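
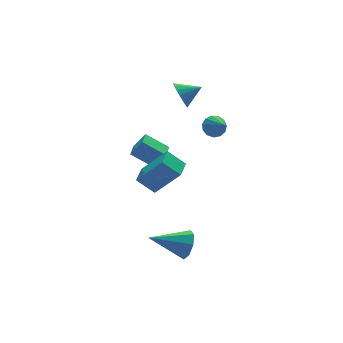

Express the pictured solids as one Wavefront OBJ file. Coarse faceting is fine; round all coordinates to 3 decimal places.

v 2.263 -1.834 2.877
v 2.932 -1.724 3.086
v 2.197 -3.046 3.723
v 2.699 -1.529 3.346
v 2.328 -1.431 3.458
v 1.935 -1.461 3.385
v 1.647 -1.61 3.15
v 1.554 -1.829 2.829
v 1.686 -2.05 2.523
v 2.001 -2.202 2.329
v 2.399 -2.238 2.309
v 2.754 -2.145 2.469
v 2.952 -1.953 2.759
v -1.262 -1.626 -1.297
v -2.004 -0.946 -0.443
v -0.419 -0.703 -1.299
v -1.161 -0.024 -0.445
v -0.219 -2.576 0.365
v -0.961 -1.897 1.219
v 0.624 -1.654 0.363
v -0.118 -0.974 1.217
v -0.837 -4.324 -3.873
v -0.365 -3.86 -3.206
v -2.723 -3.536 -3.087
v -0.451 -3.47 -3.804
v -0.763 -3.579 -4.442
v -1.119 -4.125 -4.748
v -1.309 -4.787 -4.541
v -1.223 -5.178 -3.943
v -0.911 -5.069 -3.305
v -0.555 -4.523 -2.999
v -0.247 2.917 -1.436
v 0.352 2.616 -0.453
v 0.453 3.83 -1.583
v 1.052 3.529 -0.6
v 0.748 2.011 -2.32
v 1.347 1.71 -1.337
v 1.448 2.924 -2.467
v 2.047 2.623 -1.484
v 2.75 2.608 2.593
v 3.166 2.902 1.827
v 3.91 2.252 3.087
v 3.167 3.235 2.065
v 3.085 3.444 2.407
v 2.937 3.487 2.786
v 2.752 3.357 3.127
v 2.566 3.077 3.362
v 2.417 2.705 3.445
v 2.334 2.314 3.359
v 2.333 1.98 3.121
v 2.415 1.771 2.779
v 2.563 1.728 2.4
v 2.748 1.859 2.059
v 2.933 2.138 1.824
v 3.083 2.51 1.741
f 2 1 4
f 2 4 3
f 4 1 5
f 4 5 3
f 5 1 6
f 5 6 3
f 6 1 7
f 6 7 3
f 7 1 8
f 7 8 3
f 8 1 9
f 8 9 3
f 9 1 10
f 9 10 3
f 10 1 11
f 10 11 3
f 11 1 12
f 11 12 3
f 12 1 13
f 12 13 3
f 13 1 2
f 13 2 3
f 15 17 14
f 18 15 14
f 14 17 16
f 16 18 14
f 15 21 17
f 19 15 18
f 19 21 15
f 17 21 16
f 20 18 16
f 16 21 20
f 20 19 18
f 21 19 20
f 23 22 25
f 23 25 24
f 25 22 26
f 25 26 24
f 26 22 27
f 26 27 24
f 27 22 28
f 27 28 24
f 28 22 29
f 28 29 24
f 29 22 30
f 29 30 24
f 30 22 31
f 30 31 24
f 31 22 23
f 31 23 24
f 33 35 32
f 36 33 32
f 32 35 34
f 34 36 32
f 33 39 35
f 37 33 36
f 37 39 33
f 35 39 34
f 38 36 34
f 34 39 38
f 38 37 36
f 39 37 38
f 41 40 43
f 41 43 42
f 43 40 44
f 43 44 42
f 44 40 45
f 44 45 42
f 45 40 46
f 45 46 42
f 46 40 47
f 46 47 42
f 47 40 48
f 47 48 42
f 48 40 49
f 48 49 42
f 49 40 50
f 49 50 42
f 50 40 51
f 50 51 42
f 51 40 52
f 51 52 42
f 52 40 53
f 52 53 42
f 53 40 54
f 53 54 42
f 54 40 55
f 54 55 42
f 55 40 41
f 55 41 42



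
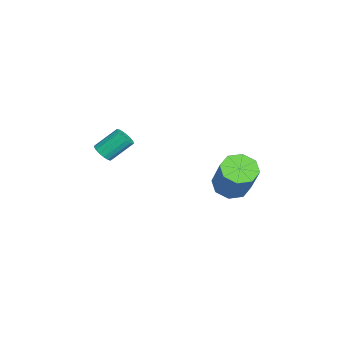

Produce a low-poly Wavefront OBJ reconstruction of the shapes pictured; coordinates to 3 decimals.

v -2.95 3.678 -1.02
v -2.146 3.574 -1.515
v -0.986 3.978 0.285
v -1.79 4.082 0.78
v -2.386 4.26 -1.515
v -1.225 4.664 0.286
v -2.956 4.606 -1.225
v -1.795 5.01 0.576
v -3.523 4.408 -0.815
v -2.362 4.812 0.986
v -3.754 3.782 -0.525
v -2.594 4.186 1.275
v -3.515 3.096 -0.526
v -2.354 3.5 1.275
v -2.945 2.75 -0.816
v -1.784 3.154 0.985
v -2.378 2.948 -1.226
v -1.217 3.352 0.575
v -3.567 -2.416 0.543
v -3.055 -2.525 0.816
v -3.361 -1.472 1.809
v -3.873 -1.364 1.537
v -2.99 -2.326 0.625
v -3.296 -1.273 1.619
v -3.057 -2.148 0.416
v -3.363 -1.095 1.41
v -3.241 -2.032 0.237
v -3.547 -0.979 1.23
v -3.499 -2.004 0.127
v -3.806 -0.951 1.121
v -3.773 -2.07 0.112
v -4.08 -1.017 1.106
v -4 -2.216 0.197
v -4.307 -1.163 1.191
v -4.128 -2.407 0.36
v -4.434 -1.354 1.354
v -4.127 -2.601 0.566
v -4.433 -1.548 1.56
v -3.997 -2.752 0.766
v -4.304 -1.699 1.76
v -3.769 -2.827 0.915
v -4.076 -1.774 1.909
v -3.495 -2.807 0.979
v -3.802 -1.754 1.973
v -3.237 -2.698 0.943
v -3.544 -1.645 1.937
f 2 1 5
f 2 5 3
f 3 5 6
f 3 6 4
f 5 1 7
f 5 7 6
f 6 7 8
f 6 8 4
f 7 1 9
f 7 9 8
f 8 9 10
f 8 10 4
f 9 1 11
f 9 11 10
f 10 11 12
f 10 12 4
f 11 1 13
f 11 13 12
f 12 13 14
f 12 14 4
f 13 1 15
f 13 15 14
f 14 15 16
f 14 16 4
f 15 1 17
f 15 17 16
f 16 17 18
f 16 18 4
f 17 1 2
f 17 2 18
f 18 2 3
f 18 3 4
f 20 19 23
f 20 23 21
f 21 23 24
f 21 24 22
f 23 19 25
f 23 25 24
f 24 25 26
f 24 26 22
f 25 19 27
f 25 27 26
f 26 27 28
f 26 28 22
f 27 19 29
f 27 29 28
f 28 29 30
f 28 30 22
f 29 19 31
f 29 31 30
f 30 31 32
f 30 32 22
f 31 19 33
f 31 33 32
f 32 33 34
f 32 34 22
f 33 19 35
f 33 35 34
f 34 35 36
f 34 36 22
f 35 19 37
f 35 37 36
f 36 37 38
f 36 38 22
f 37 19 39
f 37 39 38
f 38 39 40
f 38 40 22
f 39 19 41
f 39 41 40
f 40 41 42
f 40 42 22
f 41 19 43
f 41 43 42
f 42 43 44
f 42 44 22
f 43 19 45
f 43 45 44
f 44 45 46
f 44 46 22
f 45 19 20
f 45 20 46
f 46 20 21
f 46 21 22



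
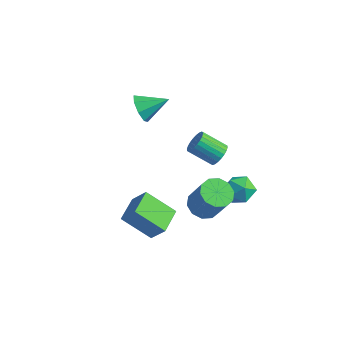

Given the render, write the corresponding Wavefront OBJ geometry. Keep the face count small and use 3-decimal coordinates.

v 2.72 0.054 -1.563
v 3.22 0.867 -1.781
v 4.241 0.74 0.084
v 3.74 -0.074 0.303
v 2.714 1.031 -1.493
v 3.735 0.904 0.372
v 2.209 0.822 -1.231
v 3.23 0.695 0.634
v 1.9 0.319 -1.096
v 2.921 0.192 0.769
v 1.903 -0.285 -1.139
v 2.924 -0.412 0.726
v 2.219 -0.76 -1.344
v 3.24 -0.887 0.521
v 2.725 -0.924 -1.632
v 3.746 -1.051 0.233
v 3.23 -0.715 -1.894
v 4.251 -0.842 -0.029
v 3.539 -0.212 -2.029
v 4.56 -0.339 -0.164
v 3.536 0.392 -1.986
v 4.557 0.265 -0.121
v 0.925 -2.223 -4.096
v -0.612 -2.949 -2.813
v 0.375 -0.692 -3.89
v -1.163 -1.418 -2.607
v 1.803 -2.062 -2.953
v 0.265 -2.788 -1.67
v 1.252 -0.531 -2.747
v -0.285 -1.257 -1.464
v -3.87 2.342 1.161
v -3.28 2.262 0.383
v -2.77 3.498 1.879
v -3.793 2.803 0.3
v -4.352 3.074 0.721
v -4.628 2.916 1.4
v -4.461 2.422 1.939
v -3.948 1.881 2.023
v -3.389 1.611 1.601
v -3.112 1.769 0.922
v 2.481 1.585 1.545
v 2.903 1.664 2.148
v 1.721 1.033 3.058
v 1.299 0.955 2.455
v 2.764 1.917 2.143
v 1.582 1.286 3.053
v 2.582 2.12 2.047
v 1.4 1.489 2.957
v 2.385 2.241 1.875
v 1.203 1.61 2.785
v 2.202 2.262 1.652
v 1.02 1.632 2.562
v 2.062 2.181 1.413
v 0.88 1.55 2.323
v 1.986 2.009 1.194
v 0.803 1.378 2.104
v 1.985 1.772 1.029
v 0.802 1.141 1.939
v 2.059 1.507 0.942
v 0.877 0.876 1.852
v 2.198 1.254 0.947
v 1.016 0.623 1.857
v 2.38 1.051 1.043
v 1.198 0.42 1.953
v 2.577 0.93 1.215
v 1.395 0.299 2.125
v 2.76 0.908 1.438
v 1.578 0.278 2.348
v 2.9 0.99 1.677
v 1.718 0.359 2.587
v 2.977 1.162 1.896
v 1.794 0.531 2.806
v 2.978 1.399 2.061
v 1.795 0.768 2.971
v 1.263 4.299 -3.336
v 2.038 4.83 -3.783
v 2.182 2.89 -3.417
v 2.957 3.421 -3.864
v 2.717 3.592 -2.865
v 2.149 4.463 -2.816
v 2.071 3.257 -4.384
v 1.503 4.128 -4.335
v 2.538 4.187 -4.431
v 2.937 4.394 -3.492
v 1.283 3.326 -3.708
v 1.682 3.533 -2.769
f 2 1 5
f 2 5 3
f 3 5 6
f 3 6 4
f 5 1 7
f 5 7 6
f 6 7 8
f 6 8 4
f 7 1 9
f 7 9 8
f 8 9 10
f 8 10 4
f 9 1 11
f 9 11 10
f 10 11 12
f 10 12 4
f 11 1 13
f 11 13 12
f 12 13 14
f 12 14 4
f 13 1 15
f 13 15 14
f 14 15 16
f 14 16 4
f 15 1 17
f 15 17 16
f 16 17 18
f 16 18 4
f 17 1 19
f 17 19 18
f 18 19 20
f 18 20 4
f 19 1 21
f 19 21 20
f 20 21 22
f 20 22 4
f 21 1 2
f 21 2 22
f 22 2 3
f 22 3 4
f 24 26 23
f 27 24 23
f 23 26 25
f 25 27 23
f 24 30 26
f 28 24 27
f 28 30 24
f 26 30 25
f 29 27 25
f 25 30 29
f 29 28 27
f 30 28 29
f 32 31 34
f 32 34 33
f 34 31 35
f 34 35 33
f 35 31 36
f 35 36 33
f 36 31 37
f 36 37 33
f 37 31 38
f 37 38 33
f 38 31 39
f 38 39 33
f 39 31 40
f 39 40 33
f 40 31 32
f 40 32 33
f 42 41 45
f 42 45 43
f 43 45 46
f 43 46 44
f 45 41 47
f 45 47 46
f 46 47 48
f 46 48 44
f 47 41 49
f 47 49 48
f 48 49 50
f 48 50 44
f 49 41 51
f 49 51 50
f 50 51 52
f 50 52 44
f 51 41 53
f 51 53 52
f 52 53 54
f 52 54 44
f 53 41 55
f 53 55 54
f 54 55 56
f 54 56 44
f 55 41 57
f 55 57 56
f 56 57 58
f 56 58 44
f 57 41 59
f 57 59 58
f 58 59 60
f 58 60 44
f 59 41 61
f 59 61 60
f 60 61 62
f 60 62 44
f 61 41 63
f 61 63 62
f 62 63 64
f 62 64 44
f 63 41 65
f 63 65 64
f 64 65 66
f 64 66 44
f 65 41 67
f 65 67 66
f 66 67 68
f 66 68 44
f 67 41 69
f 67 69 68
f 68 69 70
f 68 70 44
f 69 41 71
f 69 71 70
f 70 71 72
f 70 72 44
f 71 41 73
f 71 73 72
f 72 73 74
f 72 74 44
f 73 41 42
f 73 42 74
f 74 42 43
f 74 43 44
f 75 86 80
f 75 80 76
f 75 76 82
f 75 82 85
f 75 85 86
f 76 80 84
f 80 86 79
f 86 85 77
f 85 82 81
f 82 76 83
f 78 84 79
f 78 79 77
f 78 77 81
f 78 81 83
f 78 83 84
f 79 84 80
f 77 79 86
f 81 77 85
f 83 81 82
f 84 83 76



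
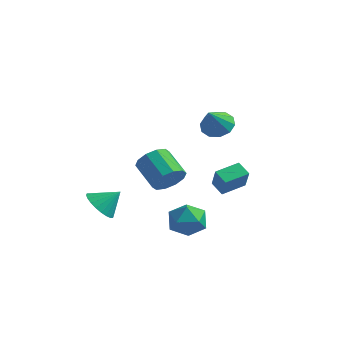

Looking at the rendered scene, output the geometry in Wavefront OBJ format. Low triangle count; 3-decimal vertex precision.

v 2.352 -2.59 -3.082
v 2.938 -2.943 -2.27
v 1.742 -4.177 -3.33
v 2.328 -4.53 -2.518
v 1.503 -3.886 -2.337
v 1.88 -2.905 -2.184
v 2.8 -4.215 -3.416
v 3.177 -3.234 -3.263
v 3.215 -3.947 -2.476
v 2.414 -3.743 -1.809
v 2.266 -3.377 -3.791
v 1.465 -3.173 -3.124
v 1.963 0.291 -2.905
v 1.21 0.576 -2.481
v 2.574 1.524 -2.647
v 1.82 1.809 -2.223
v 2.44 -0.189 -1.737
v 1.686 0.096 -1.313
v 3.05 1.044 -1.479
v 2.297 1.329 -1.055
v 0.061 3.009 0.373
v 0.928 2.785 0.12
v 0.159 1.951 1.647
v 0.958 3.228 0.485
v 0.646 3.587 0.808
v 0.11 3.726 0.964
v -0.444 3.591 0.894
v -0.805 3.233 0.625
v -0.836 2.791 0.26
v -0.523 2.432 -0.062
v 0.012 2.293 -0.219
v 0.566 2.428 -0.149
v -1.711 1.277 -3.374
v -1.114 1.58 -2.645
v -2.553 2.225 -1.736
v -3.149 1.923 -2.466
v -1.165 2.036 -3.049
v -2.603 2.681 -2.14
v -1.424 2.203 -3.577
v -2.863 2.848 -2.668
v -1.792 2.016 -4.028
v -3.231 2.661 -3.12
v -2.13 1.547 -4.23
v -3.569 2.192 -3.321
v -2.307 0.975 -4.104
v -3.746 1.62 -3.195
v -2.257 0.519 -3.7
v -3.695 1.164 -2.791
v -1.997 0.352 -3.172
v -3.436 0.997 -2.263
v -1.629 0.539 -2.72
v -3.068 1.184 -1.812
v -1.291 1.008 -2.519
v -2.73 1.653 -1.61
v -2.663 -3.572 -3.266
v -1.848 -3.877 -3.739
v -1.897 -2.908 -2.374
v -1.922 -3.545 -3.922
v -2.109 -3.217 -4.006
v -2.38 -2.944 -3.977
v -2.694 -2.766 -3.839
v -3.004 -2.71 -3.615
v -3.261 -2.786 -3.337
v -3.428 -2.982 -3.048
v -3.478 -3.267 -2.793
v -3.404 -3.599 -2.609
v -3.217 -3.927 -2.526
v -2.946 -4.2 -2.555
v -2.632 -4.378 -2.692
v -2.322 -4.434 -2.917
v -2.065 -4.358 -3.195
v -1.898 -4.162 -3.483
f 1 12 6
f 1 6 2
f 1 2 8
f 1 8 11
f 1 11 12
f 2 6 10
f 6 12 5
f 12 11 3
f 11 8 7
f 8 2 9
f 4 10 5
f 4 5 3
f 4 3 7
f 4 7 9
f 4 9 10
f 5 10 6
f 3 5 12
f 7 3 11
f 9 7 8
f 10 9 2
f 14 16 13
f 17 14 13
f 13 16 15
f 15 17 13
f 14 20 16
f 18 14 17
f 18 20 14
f 16 20 15
f 19 17 15
f 15 20 19
f 19 18 17
f 20 18 19
f 22 21 24
f 22 24 23
f 24 21 25
f 24 25 23
f 25 21 26
f 25 26 23
f 26 21 27
f 26 27 23
f 27 21 28
f 27 28 23
f 28 21 29
f 28 29 23
f 29 21 30
f 29 30 23
f 30 21 31
f 30 31 23
f 31 21 32
f 31 32 23
f 32 21 22
f 32 22 23
f 34 33 37
f 34 37 35
f 35 37 38
f 35 38 36
f 37 33 39
f 37 39 38
f 38 39 40
f 38 40 36
f 39 33 41
f 39 41 40
f 40 41 42
f 40 42 36
f 41 33 43
f 41 43 42
f 42 43 44
f 42 44 36
f 43 33 45
f 43 45 44
f 44 45 46
f 44 46 36
f 45 33 47
f 45 47 46
f 46 47 48
f 46 48 36
f 47 33 49
f 47 49 48
f 48 49 50
f 48 50 36
f 49 33 51
f 49 51 50
f 50 51 52
f 50 52 36
f 51 33 53
f 51 53 52
f 52 53 54
f 52 54 36
f 53 33 34
f 53 34 54
f 54 34 35
f 54 35 36
f 56 55 58
f 56 58 57
f 58 55 59
f 58 59 57
f 59 55 60
f 59 60 57
f 60 55 61
f 60 61 57
f 61 55 62
f 61 62 57
f 62 55 63
f 62 63 57
f 63 55 64
f 63 64 57
f 64 55 65
f 64 65 57
f 65 55 66
f 65 66 57
f 66 55 67
f 66 67 57
f 67 55 68
f 67 68 57
f 68 55 69
f 68 69 57
f 69 55 70
f 69 70 57
f 70 55 71
f 70 71 57
f 71 55 72
f 71 72 57
f 72 55 56
f 72 56 57



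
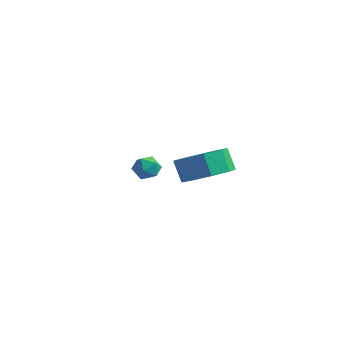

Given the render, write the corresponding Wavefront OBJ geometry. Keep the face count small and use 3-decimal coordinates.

v -1.648 -0.507 1.51
v -1.129 -0.185 1.738
v -1.031 -1.015 0.822
v -0.512 -0.693 1.05
v -0.808 -1.139 1.422
v -1.189 -0.825 1.847
v -0.971 -0.375 0.713
v -1.352 -0.061 1.138
v -0.71 -0.104 1.245
v -0.61 -0.576 1.683
v -1.55 -0.624 0.877
v -1.45 -1.096 1.315
v 3.79 -3.009 3.371
v 4.44 -2.228 3.596
v 3.939 -2.07 4.494
v 3.29 -2.851 4.269
v 3.797 -1.984 3.195
v 3.296 -1.826 4.093
v 3.151 -2.34 2.897
v 2.65 -2.182 3.795
v 2.879 -3.088 2.877
v 2.378 -2.93 3.774
v 3.141 -3.79 3.146
v 2.64 -3.632 4.044
v 3.784 -4.034 3.547
v 3.283 -3.876 4.445
v 4.43 -3.678 3.845
v 3.929 -3.52 4.743
v 4.702 -2.93 3.866
v 4.201 -2.772 4.763
f 1 12 6
f 1 6 2
f 1 2 8
f 1 8 11
f 1 11 12
f 2 6 10
f 6 12 5
f 12 11 3
f 11 8 7
f 8 2 9
f 4 10 5
f 4 5 3
f 4 3 7
f 4 7 9
f 4 9 10
f 5 10 6
f 3 5 12
f 7 3 11
f 9 7 8
f 10 9 2
f 14 13 17
f 14 17 15
f 15 17 18
f 15 18 16
f 17 13 19
f 17 19 18
f 18 19 20
f 18 20 16
f 19 13 21
f 19 21 20
f 20 21 22
f 20 22 16
f 21 13 23
f 21 23 22
f 22 23 24
f 22 24 16
f 23 13 25
f 23 25 24
f 24 25 26
f 24 26 16
f 25 13 27
f 25 27 26
f 26 27 28
f 26 28 16
f 27 13 29
f 27 29 28
f 28 29 30
f 28 30 16
f 29 13 14
f 29 14 30
f 30 14 15
f 30 15 16



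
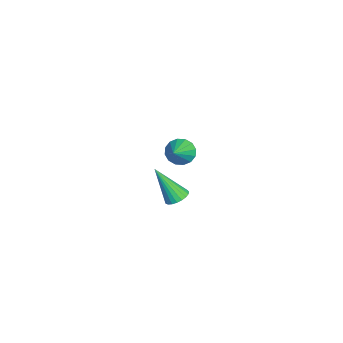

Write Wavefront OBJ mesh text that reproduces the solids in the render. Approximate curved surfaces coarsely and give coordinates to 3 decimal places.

v -3.272 0.352 -3.691
v -2.795 0.536 -4.383
v -1.868 0.028 -2.809
v -2.841 0.923 -4.168
v -3.002 1.157 -3.826
v -3.236 1.176 -3.447
v -3.479 0.973 -3.134
v -3.667 0.604 -2.97
v -3.749 0.168 -3
v -3.704 -0.219 -3.215
v -3.542 -0.454 -3.557
v -3.308 -0.472 -3.936
v -3.065 -0.27 -4.249
v -2.877 0.099 -4.412
v 4.049 0.425 -1.726
v 4.438 0.874 -1.416
v 3.811 -0.665 0.146
v 4.185 0.985 -1.383
v 3.908 0.999 -1.41
v 3.655 0.914 -1.492
v 3.471 0.745 -1.614
v 3.386 0.52 -1.755
v 3.416 0.279 -1.892
v 3.556 0.063 -2
v 3.781 -0.09 -2.06
v 4.052 -0.154 -2.063
v 4.323 -0.118 -2.008
v 4.546 0.012 -1.904
v 4.683 0.214 -1.769
v 4.711 0.452 -1.627
v 4.624 0.685 -1.502
f 2 1 4
f 2 4 3
f 4 1 5
f 4 5 3
f 5 1 6
f 5 6 3
f 6 1 7
f 6 7 3
f 7 1 8
f 7 8 3
f 8 1 9
f 8 9 3
f 9 1 10
f 9 10 3
f 10 1 11
f 10 11 3
f 11 1 12
f 11 12 3
f 12 1 13
f 12 13 3
f 13 1 14
f 13 14 3
f 14 1 2
f 14 2 3
f 16 15 18
f 16 18 17
f 18 15 19
f 18 19 17
f 19 15 20
f 19 20 17
f 20 15 21
f 20 21 17
f 21 15 22
f 21 22 17
f 22 15 23
f 22 23 17
f 23 15 24
f 23 24 17
f 24 15 25
f 24 25 17
f 25 15 26
f 25 26 17
f 26 15 27
f 26 27 17
f 27 15 28
f 27 28 17
f 28 15 29
f 28 29 17
f 29 15 30
f 29 30 17
f 30 15 31
f 30 31 17
f 31 15 16
f 31 16 17



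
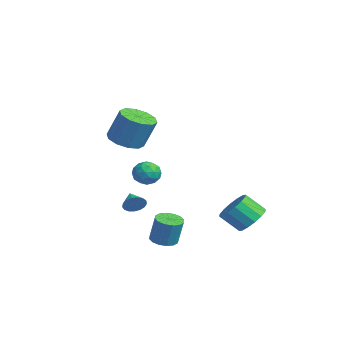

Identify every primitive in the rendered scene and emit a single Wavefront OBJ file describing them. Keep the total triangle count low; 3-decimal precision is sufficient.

v 2.808 4.083 -2.816
v 3.228 4.566 -2.156
v 2.793 3.701 -1.244
v 2.372 3.217 -1.904
v 2.791 4.754 -2.187
v 2.356 3.888 -1.275
v 2.359 4.761 -2.386
v 1.924 3.896 -1.474
v 2.047 4.587 -2.7
v 1.612 3.722 -1.789
v 1.938 4.277 -3.046
v 1.503 3.412 -2.134
v 2.063 3.916 -3.33
v 1.628 3.051 -2.418
v 2.387 3.599 -3.476
v 1.952 2.734 -2.564
v 2.824 3.412 -3.445
v 2.389 2.546 -2.533
v 3.256 3.404 -3.246
v 2.821 2.539 -2.334
v 3.568 3.578 -2.931
v 3.133 2.713 -2.02
v 3.677 3.888 -2.586
v 3.242 3.023 -1.674
v 3.552 4.249 -2.302
v 3.117 3.384 -1.39
v -4.072 1.208 -2.156
v -3.347 1.399 -1.877
v -4.133 0.221 -1.323
v -3.408 0.412 -1.044
v -4.03 0.893 -0.902
v -3.992 1.503 -1.417
v -3.488 0.117 -1.783
v -3.45 0.727 -2.298
v -2.986 0.724 -1.647
v -3.322 1.204 -1.103
v -4.158 0.416 -2.097
v -4.494 0.896 -1.553
v -3.704 1.39 -2.09
v -3.776 0.23 -1.11
v -4.141 0.513 -1.027
v -3.716 0.625 -0.863
v -4.083 1.452 -1.819
v -3.658 1.563 -1.656
v -4.059 1.266 -1.083
v -3.822 0.057 -1.544
v -3.397 0.168 -1.381
v -3.764 0.995 -2.337
v -3.339 1.107 -2.173
v -3.421 0.354 -2.117
v -3.066 1.105 -1.79
v -3.102 0.525 -1.301
v -3.149 0.352 -1.735
v -3.127 0.711 -2.037
v -3.263 1.388 -1.471
v -3.299 0.807 -0.981
v -3.665 1.091 -0.898
v -3.642 1.449 -1.2
v -3.051 0.991 -1.335
v -4.181 0.813 -2.219
v -4.217 0.232 -1.729
v -3.838 0.171 -2
v -3.815 0.529 -2.302
v -4.378 1.095 -1.899
v -4.414 0.515 -1.41
v -4.353 0.909 -1.163
v -4.331 1.268 -1.465
v -4.429 0.629 -1.865
v 2.295 -0.208 -3.757
v 2.919 0.081 -3.932
v 3.23 0.277 -2.498
v 2.605 -0.012 -2.323
v 2.684 0.363 -3.919
v 2.994 0.559 -2.486
v 2.344 0.492 -3.863
v 2.655 0.688 -2.43
v 1.991 0.433 -3.779
v 2.302 0.63 -2.345
v 1.72 0.203 -3.688
v 2.03 0.399 -2.255
v 1.602 -0.138 -3.616
v 1.913 0.058 -2.183
v 1.67 -0.497 -3.582
v 1.981 -0.301 -2.148
v 1.906 -0.779 -3.594
v 2.216 -0.583 -2.161
v 2.245 -0.908 -3.65
v 2.556 -0.712 -2.217
v 2.598 -0.85 -3.735
v 2.909 -0.653 -2.301
v 2.87 -0.619 -3.825
v 3.18 -0.423 -2.392
v 2.987 -0.278 -3.897
v 3.298 -0.082 -2.464
v -0.408 -1.272 1.969
v 0.309 -1.924 2.004
v 0.725 -1.38 3.626
v 0.008 -0.728 3.591
v 0.532 -1.416 1.777
v 0.948 -0.872 3.398
v 0.395 -0.853 1.623
v 0.811 -0.309 3.244
v -0.048 -0.45 1.601
v 0.368 0.094 3.223
v -0.629 -0.361 1.72
v -0.213 0.183 3.342
v -1.125 -0.62 1.934
v -0.709 -0.076 3.556
v -1.348 -1.128 2.162
v -0.932 -0.584 3.783
v -1.211 -1.691 2.316
v -0.795 -1.147 3.937
v -0.768 -2.094 2.337
v -0.352 -1.55 3.959
v -0.187 -2.183 2.218
v 0.229 -1.639 3.84
v -3.34 0.042 -3.561
v -3.105 -0.18 -3.008
v -4.3 0.078 -3.139
v -3.082 0.124 -2.981
v -3.117 0.41 -3.087
v -3.204 0.611 -3.301
v -3.321 0.681 -3.575
v -3.443 0.605 -3.846
v -3.541 0.4 -4.051
v -3.593 0.113 -4.144
v -3.587 -0.191 -4.104
v -3.524 -0.441 -3.939
v -3.419 -0.581 -3.687
v -3.296 -0.578 -3.407
v -3.183 -0.433 -3.162
f 2 1 5
f 2 5 3
f 3 5 6
f 3 6 4
f 5 1 7
f 5 7 6
f 6 7 8
f 6 8 4
f 7 1 9
f 7 9 8
f 8 9 10
f 8 10 4
f 9 1 11
f 9 11 10
f 10 11 12
f 10 12 4
f 11 1 13
f 11 13 12
f 12 13 14
f 12 14 4
f 13 1 15
f 13 15 14
f 14 15 16
f 14 16 4
f 15 1 17
f 15 17 16
f 16 17 18
f 16 18 4
f 17 1 19
f 17 19 18
f 18 19 20
f 18 20 4
f 19 1 21
f 19 21 20
f 20 21 22
f 20 22 4
f 21 1 23
f 21 23 22
f 22 23 24
f 22 24 4
f 23 1 25
f 23 25 24
f 24 25 26
f 24 26 4
f 25 1 2
f 25 2 26
f 26 2 3
f 26 3 4
f 27 64 43
f 64 38 67
f 43 67 32
f 64 67 43
f 27 43 39
f 43 32 44
f 39 44 28
f 43 44 39
f 27 39 48
f 39 28 49
f 48 49 34
f 39 49 48
f 27 48 60
f 48 34 63
f 60 63 37
f 48 63 60
f 27 60 64
f 60 37 68
f 64 68 38
f 60 68 64
f 28 44 55
f 44 32 58
f 55 58 36
f 44 58 55
f 32 67 45
f 67 38 66
f 45 66 31
f 67 66 45
f 38 68 65
f 68 37 61
f 65 61 29
f 68 61 65
f 37 63 62
f 63 34 50
f 62 50 33
f 63 50 62
f 34 49 54
f 49 28 51
f 54 51 35
f 49 51 54
f 30 56 42
f 56 36 57
f 42 57 31
f 56 57 42
f 30 42 40
f 42 31 41
f 40 41 29
f 42 41 40
f 30 40 47
f 40 29 46
f 47 46 33
f 40 46 47
f 30 47 52
f 47 33 53
f 52 53 35
f 47 53 52
f 30 52 56
f 52 35 59
f 56 59 36
f 52 59 56
f 31 57 45
f 57 36 58
f 45 58 32
f 57 58 45
f 29 41 65
f 41 31 66
f 65 66 38
f 41 66 65
f 33 46 62
f 46 29 61
f 62 61 37
f 46 61 62
f 35 53 54
f 53 33 50
f 54 50 34
f 53 50 54
f 36 59 55
f 59 35 51
f 55 51 28
f 59 51 55
f 70 69 73
f 70 73 71
f 71 73 74
f 71 74 72
f 73 69 75
f 73 75 74
f 74 75 76
f 74 76 72
f 75 69 77
f 75 77 76
f 76 77 78
f 76 78 72
f 77 69 79
f 77 79 78
f 78 79 80
f 78 80 72
f 79 69 81
f 79 81 80
f 80 81 82
f 80 82 72
f 81 69 83
f 81 83 82
f 82 83 84
f 82 84 72
f 83 69 85
f 83 85 84
f 84 85 86
f 84 86 72
f 85 69 87
f 85 87 86
f 86 87 88
f 86 88 72
f 87 69 89
f 87 89 88
f 88 89 90
f 88 90 72
f 89 69 91
f 89 91 90
f 90 91 92
f 90 92 72
f 91 69 93
f 91 93 92
f 92 93 94
f 92 94 72
f 93 69 70
f 93 70 94
f 94 70 71
f 94 71 72
f 96 95 99
f 96 99 97
f 97 99 100
f 97 100 98
f 99 95 101
f 99 101 100
f 100 101 102
f 100 102 98
f 101 95 103
f 101 103 102
f 102 103 104
f 102 104 98
f 103 95 105
f 103 105 104
f 104 105 106
f 104 106 98
f 105 95 107
f 105 107 106
f 106 107 108
f 106 108 98
f 107 95 109
f 107 109 108
f 108 109 110
f 108 110 98
f 109 95 111
f 109 111 110
f 110 111 112
f 110 112 98
f 111 95 113
f 111 113 112
f 112 113 114
f 112 114 98
f 113 95 115
f 113 115 114
f 114 115 116
f 114 116 98
f 115 95 96
f 115 96 116
f 116 96 97
f 116 97 98
f 118 117 120
f 118 120 119
f 120 117 121
f 120 121 119
f 121 117 122
f 121 122 119
f 122 117 123
f 122 123 119
f 123 117 124
f 123 124 119
f 124 117 125
f 124 125 119
f 125 117 126
f 125 126 119
f 126 117 127
f 126 127 119
f 127 117 128
f 127 128 119
f 128 117 129
f 128 129 119
f 129 117 130
f 129 130 119
f 130 117 131
f 130 131 119
f 131 117 118
f 131 118 119



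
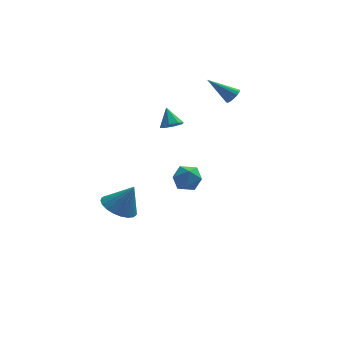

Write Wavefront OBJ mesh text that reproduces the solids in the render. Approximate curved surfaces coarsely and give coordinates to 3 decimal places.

v -2.911 1.473 -3.871
v -2 1.612 -4.352
v -2.129 1.407 -2.409
v -2.12 2.019 -4.269
v -2.378 2.332 -4.117
v -2.727 2.496 -3.923
v -3.109 2.483 -3.719
v -3.456 2.296 -3.542
v -3.709 1.967 -3.422
v -3.824 1.552 -3.379
v -3.781 1.124 -3.422
v -3.588 0.756 -3.542
v -3.278 0.512 -3.719
v -2.904 0.435 -3.923
v -2.532 0.537 -4.117
v -2.225 0.801 -4.269
v -2.037 1.181 -4.352
v 3.119 3.178 2.828
v 3.404 2.978 3.228
v 1.841 3.522 3.912
v 3.469 3.245 3.22
v 3.441 3.493 3.108
v 3.326 3.657 2.921
v 3.156 3.693 2.708
v 2.976 3.591 2.528
v 2.834 3.378 2.429
v 2.769 3.112 2.436
v 2.797 2.863 2.549
v 2.912 2.699 2.736
v 3.082 2.663 2.948
v 3.262 2.765 3.128
v 0.079 -2.144 0.774
v 0.506 -2.61 1.296
v -0.506 -3.23 0.284
v -0.079 -3.696 0.806
v -0.666 -3.197 1.087
v -0.304 -2.526 1.391
v 0.304 -3.314 0.189
v 0.666 -2.643 0.493
v 0.645 -3.333 0.935
v 0.046 -3.261 1.49
v -0.046 -2.579 0.09
v -0.645 -2.507 0.645
v -0.277 0.919 2.239
v -0.002 0.524 2.629
v -0.463 1.641 3.101
v 0.304 0.832 2.437
v 0.27 1.191 2.129
v -0.085 1.391 1.885
v -0.552 1.315 1.848
v -0.857 1.006 2.04
v -0.823 0.647 2.348
v -0.468 0.447 2.592
f 2 1 4
f 2 4 3
f 4 1 5
f 4 5 3
f 5 1 6
f 5 6 3
f 6 1 7
f 6 7 3
f 7 1 8
f 7 8 3
f 8 1 9
f 8 9 3
f 9 1 10
f 9 10 3
f 10 1 11
f 10 11 3
f 11 1 12
f 11 12 3
f 12 1 13
f 12 13 3
f 13 1 14
f 13 14 3
f 14 1 15
f 14 15 3
f 15 1 16
f 15 16 3
f 16 1 17
f 16 17 3
f 17 1 2
f 17 2 3
f 19 18 21
f 19 21 20
f 21 18 22
f 21 22 20
f 22 18 23
f 22 23 20
f 23 18 24
f 23 24 20
f 24 18 25
f 24 25 20
f 25 18 26
f 25 26 20
f 26 18 27
f 26 27 20
f 27 18 28
f 27 28 20
f 28 18 29
f 28 29 20
f 29 18 30
f 29 30 20
f 30 18 31
f 30 31 20
f 31 18 19
f 31 19 20
f 32 43 37
f 32 37 33
f 32 33 39
f 32 39 42
f 32 42 43
f 33 37 41
f 37 43 36
f 43 42 34
f 42 39 38
f 39 33 40
f 35 41 36
f 35 36 34
f 35 34 38
f 35 38 40
f 35 40 41
f 36 41 37
f 34 36 43
f 38 34 42
f 40 38 39
f 41 40 33
f 45 44 47
f 45 47 46
f 47 44 48
f 47 48 46
f 48 44 49
f 48 49 46
f 49 44 50
f 49 50 46
f 50 44 51
f 50 51 46
f 51 44 52
f 51 52 46
f 52 44 53
f 52 53 46
f 53 44 45
f 53 45 46



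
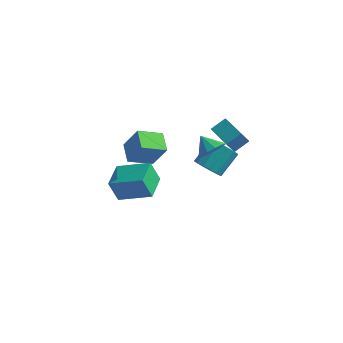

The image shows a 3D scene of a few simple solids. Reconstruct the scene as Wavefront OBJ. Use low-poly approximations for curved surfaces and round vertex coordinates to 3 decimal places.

v 2.215 2.994 -3.2
v 3.191 2.779 -3.345
v 3.681 4.231 -2.205
v 2.705 4.446 -2.06
v 3.07 3.118 -3.724
v 3.559 4.57 -2.584
v 2.719 3.424 -3.963
v 3.209 4.875 -2.822
v 2.234 3.614 -3.997
v 2.723 5.066 -2.857
v 1.743 3.639 -3.818
v 2.233 5.09 -2.677
v 1.379 3.491 -3.473
v 1.869 4.942 -2.333
v 1.239 3.209 -3.055
v 1.729 4.661 -1.915
v 1.361 2.87 -2.676
v 1.85 4.322 -1.536
v 1.711 2.565 -2.438
v 2.201 4.016 -1.297
v 2.197 2.374 -2.403
v 2.686 3.826 -1.263
v 2.687 2.35 -2.583
v 3.177 3.801 -1.442
v 3.051 2.498 -2.927
v 3.541 3.949 -1.787
v 4.309 2.197 -0.151
v 3.954 1.786 0.748
v 2.746 3.411 -0.212
v 2.391 3 0.687
v 4.909 3 0.453
v 4.554 2.589 1.352
v 3.346 4.214 0.392
v 2.991 3.803 1.291
v -2.028 0.054 -0.114
v -1.1 0.106 1.508
v -0.886 1.156 -0.803
v 0.042 1.208 0.82
v -1.222 -1.048 -0.54
v -0.294 -0.996 1.083
v -0.08 0.054 -1.228
v 0.848 0.106 0.394
v 0.016 -4.755 -0.618
v -0.524 -4.913 0.805
v -0.312 -3.017 -0.55
v -0.853 -3.175 0.872
v 2.033 -4.405 0.188
v 1.492 -4.563 1.61
v 1.704 -2.667 0.255
v 1.164 -2.825 1.678
v 3.721 0.228 1.286
v 4.346 0.766 1.796
v 2.759 0.652 2.014
v 4.172 1.081 1.384
v 3.856 1.124 0.94
v 3.496 0.883 0.607
v 3.208 0.433 0.488
v 3.083 -0.081 0.623
v 3.161 -0.498 0.968
v 3.416 -0.684 1.414
v 3.768 -0.581 1.819
v 4.106 -0.221 2.055
v 4.321 0.281 2.046
f 2 1 5
f 2 5 3
f 3 5 6
f 3 6 4
f 5 1 7
f 5 7 6
f 6 7 8
f 6 8 4
f 7 1 9
f 7 9 8
f 8 9 10
f 8 10 4
f 9 1 11
f 9 11 10
f 10 11 12
f 10 12 4
f 11 1 13
f 11 13 12
f 12 13 14
f 12 14 4
f 13 1 15
f 13 15 14
f 14 15 16
f 14 16 4
f 15 1 17
f 15 17 16
f 16 17 18
f 16 18 4
f 17 1 19
f 17 19 18
f 18 19 20
f 18 20 4
f 19 1 21
f 19 21 20
f 20 21 22
f 20 22 4
f 21 1 23
f 21 23 22
f 22 23 24
f 22 24 4
f 23 1 25
f 23 25 24
f 24 25 26
f 24 26 4
f 25 1 2
f 25 2 26
f 26 2 3
f 26 3 4
f 28 30 27
f 31 28 27
f 27 30 29
f 29 31 27
f 28 34 30
f 32 28 31
f 32 34 28
f 30 34 29
f 33 31 29
f 29 34 33
f 33 32 31
f 34 32 33
f 36 38 35
f 39 36 35
f 35 38 37
f 37 39 35
f 36 42 38
f 40 36 39
f 40 42 36
f 38 42 37
f 41 39 37
f 37 42 41
f 41 40 39
f 42 40 41
f 44 46 43
f 47 44 43
f 43 46 45
f 45 47 43
f 44 50 46
f 48 44 47
f 48 50 44
f 46 50 45
f 49 47 45
f 45 50 49
f 49 48 47
f 50 48 49
f 52 51 54
f 52 54 53
f 54 51 55
f 54 55 53
f 55 51 56
f 55 56 53
f 56 51 57
f 56 57 53
f 57 51 58
f 57 58 53
f 58 51 59
f 58 59 53
f 59 51 60
f 59 60 53
f 60 51 61
f 60 61 53
f 61 51 62
f 61 62 53
f 62 51 63
f 62 63 53
f 63 51 52
f 63 52 53



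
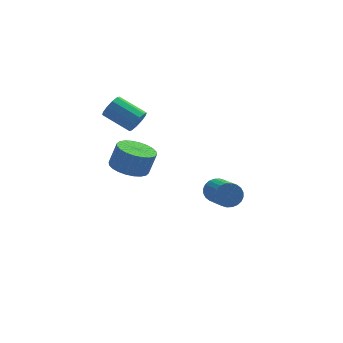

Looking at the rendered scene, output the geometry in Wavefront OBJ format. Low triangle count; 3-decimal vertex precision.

v -3.592 0.596 0.659
v -2.635 0.689 0.318
v -2.212 0.817 1.54
v -3.168 0.724 1.881
v -2.754 1.068 0.319
v -2.331 1.197 1.541
v -3.001 1.376 0.372
v -2.578 1.505 1.594
v -3.338 1.565 0.469
v -2.914 1.694 1.691
v -3.713 1.606 0.594
v -3.29 1.735 1.817
v -4.07 1.494 0.73
v -3.647 1.622 1.952
v -4.354 1.245 0.855
v -3.931 1.373 2.077
v -4.522 0.896 0.949
v -4.099 1.025 2.172
v -4.548 0.503 1
v -4.125 0.631 2.222
v -4.429 0.123 0.999
v -4.006 0.252 2.221
v -4.182 -0.185 0.946
v -3.759 -0.056 2.168
v -3.846 -0.374 0.849
v -3.422 -0.245 2.071
v -3.47 -0.415 0.723
v -3.047 -0.286 1.946
v -3.113 -0.302 0.588
v -2.69 -0.174 1.81
v -2.829 -0.053 0.463
v -2.406 0.075 1.685
v -2.661 0.295 0.368
v -2.238 0.424 1.591
v -2.817 3.096 2.281
v -2.355 3.381 2.723
v -3.6 4.289 3.441
v -4.063 4.004 2.999
v -2.375 3.631 2.371
v -3.621 4.539 3.089
v -2.565 3.678 1.984
v -3.81 4.585 2.702
v -2.85 3.502 1.711
v -4.095 4.409 2.429
v -3.123 3.171 1.656
v -4.369 4.079 2.374
v -3.28 2.811 1.839
v -4.525 3.719 2.557
v -3.259 2.561 2.191
v -4.505 3.469 2.909
v -3.07 2.515 2.578
v -4.315 3.422 3.296
v -2.785 2.691 2.851
v -4.03 3.598 3.569
v -2.511 3.021 2.906
v -3.757 3.929 3.624
v 1.361 4.214 -3.988
v 1.752 3.981 -4.597
v 2.049 2.092 -3.681
v 1.659 2.326 -3.072
v 1.968 4.096 -4.43
v 2.266 2.207 -3.514
v 2.092 4.229 -4.195
v 2.39 2.34 -3.28
v 2.105 4.36 -3.93
v 2.403 2.471 -3.014
v 2.004 4.469 -3.673
v 2.302 2.58 -2.757
v 1.806 4.539 -3.464
v 2.104 2.65 -2.548
v 1.54 4.559 -3.334
v 1.838 2.67 -2.419
v 1.247 4.527 -3.305
v 1.544 2.639 -2.389
v 0.971 4.448 -3.379
v 1.268 2.559 -2.463
v 0.754 4.333 -3.546
v 1.052 2.444 -2.63
v 0.63 4.2 -3.78
v 0.928 2.311 -2.865
v 0.617 4.069 -4.046
v 0.915 2.18 -3.13
v 0.718 3.96 -4.303
v 1.016 2.071 -3.387
v 0.916 3.89 -4.512
v 1.214 2.001 -3.596
v 1.182 3.87 -4.641
v 1.48 1.981 -3.726
v 1.476 3.901 -4.671
v 1.773 2.013 -3.755
f 2 1 5
f 2 5 3
f 3 5 6
f 3 6 4
f 5 1 7
f 5 7 6
f 6 7 8
f 6 8 4
f 7 1 9
f 7 9 8
f 8 9 10
f 8 10 4
f 9 1 11
f 9 11 10
f 10 11 12
f 10 12 4
f 11 1 13
f 11 13 12
f 12 13 14
f 12 14 4
f 13 1 15
f 13 15 14
f 14 15 16
f 14 16 4
f 15 1 17
f 15 17 16
f 16 17 18
f 16 18 4
f 17 1 19
f 17 19 18
f 18 19 20
f 18 20 4
f 19 1 21
f 19 21 20
f 20 21 22
f 20 22 4
f 21 1 23
f 21 23 22
f 22 23 24
f 22 24 4
f 23 1 25
f 23 25 24
f 24 25 26
f 24 26 4
f 25 1 27
f 25 27 26
f 26 27 28
f 26 28 4
f 27 1 29
f 27 29 28
f 28 29 30
f 28 30 4
f 29 1 31
f 29 31 30
f 30 31 32
f 30 32 4
f 31 1 33
f 31 33 32
f 32 33 34
f 32 34 4
f 33 1 2
f 33 2 34
f 34 2 3
f 34 3 4
f 36 35 39
f 36 39 37
f 37 39 40
f 37 40 38
f 39 35 41
f 39 41 40
f 40 41 42
f 40 42 38
f 41 35 43
f 41 43 42
f 42 43 44
f 42 44 38
f 43 35 45
f 43 45 44
f 44 45 46
f 44 46 38
f 45 35 47
f 45 47 46
f 46 47 48
f 46 48 38
f 47 35 49
f 47 49 48
f 48 49 50
f 48 50 38
f 49 35 51
f 49 51 50
f 50 51 52
f 50 52 38
f 51 35 53
f 51 53 52
f 52 53 54
f 52 54 38
f 53 35 55
f 53 55 54
f 54 55 56
f 54 56 38
f 55 35 36
f 55 36 56
f 56 36 37
f 56 37 38
f 58 57 61
f 58 61 59
f 59 61 62
f 59 62 60
f 61 57 63
f 61 63 62
f 62 63 64
f 62 64 60
f 63 57 65
f 63 65 64
f 64 65 66
f 64 66 60
f 65 57 67
f 65 67 66
f 66 67 68
f 66 68 60
f 67 57 69
f 67 69 68
f 68 69 70
f 68 70 60
f 69 57 71
f 69 71 70
f 70 71 72
f 70 72 60
f 71 57 73
f 71 73 72
f 72 73 74
f 72 74 60
f 73 57 75
f 73 75 74
f 74 75 76
f 74 76 60
f 75 57 77
f 75 77 76
f 76 77 78
f 76 78 60
f 77 57 79
f 77 79 78
f 78 79 80
f 78 80 60
f 79 57 81
f 79 81 80
f 80 81 82
f 80 82 60
f 81 57 83
f 81 83 82
f 82 83 84
f 82 84 60
f 83 57 85
f 83 85 84
f 84 85 86
f 84 86 60
f 85 57 87
f 85 87 86
f 86 87 88
f 86 88 60
f 87 57 89
f 87 89 88
f 88 89 90
f 88 90 60
f 89 57 58
f 89 58 90
f 90 58 59
f 90 59 60



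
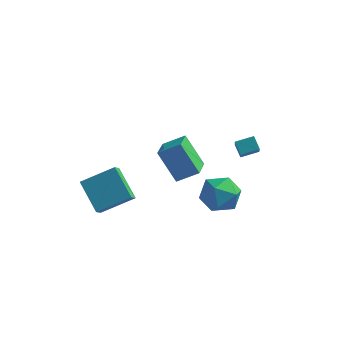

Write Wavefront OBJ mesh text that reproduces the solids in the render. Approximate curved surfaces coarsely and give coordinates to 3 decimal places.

v -0.012 0.18 -0.131
v -1.207 0.552 1.605
v -0.29 1.731 -0.655
v -1.485 2.102 1.081
v 1.125 0.618 0.559
v -0.07 0.989 2.295
v 0.847 2.168 0.035
v -0.348 2.54 1.771
v 2.803 -0.594 1.336
v 3.345 -1.188 2.253
v 2.795 -2.252 0.267
v 3.337 -2.846 1.184
v 2.184 -2.467 1.3
v 2.188 -1.442 1.961
v 3.952 -1.998 0.559
v 3.956 -0.973 1.22
v 4.055 -2.055 1.773
v 2.962 -2.346 2.231
v 3.178 -1.094 0.289
v 2.085 -1.385 0.747
v -3.866 -3.651 1.775
v -2.298 -2.75 2.697
v -3.889 -3.002 1.181
v -2.321 -2.101 2.104
v -2.559 -4.699 0.576
v -0.991 -3.798 1.499
v -2.582 -4.05 -0.017
v -1.014 -3.149 0.905
v 2.995 0.786 3.279
v 3.475 -0.721 4.779
v 3.831 1.322 3.55
v 4.312 -0.185 5.049
v 3.448 0.365 2.711
v 3.929 -1.142 4.21
v 4.285 0.901 2.981
v 4.765 -0.606 4.481
f 2 4 1
f 5 2 1
f 1 4 3
f 3 5 1
f 2 8 4
f 6 2 5
f 6 8 2
f 4 8 3
f 7 5 3
f 3 8 7
f 7 6 5
f 8 6 7
f 9 20 14
f 9 14 10
f 9 10 16
f 9 16 19
f 9 19 20
f 10 14 18
f 14 20 13
f 20 19 11
f 19 16 15
f 16 10 17
f 12 18 13
f 12 13 11
f 12 11 15
f 12 15 17
f 12 17 18
f 13 18 14
f 11 13 20
f 15 11 19
f 17 15 16
f 18 17 10
f 22 24 21
f 25 22 21
f 21 24 23
f 23 25 21
f 22 28 24
f 26 22 25
f 26 28 22
f 24 28 23
f 27 25 23
f 23 28 27
f 27 26 25
f 28 26 27
f 30 32 29
f 33 30 29
f 29 32 31
f 31 33 29
f 30 36 32
f 34 30 33
f 34 36 30
f 32 36 31
f 35 33 31
f 31 36 35
f 35 34 33
f 36 34 35



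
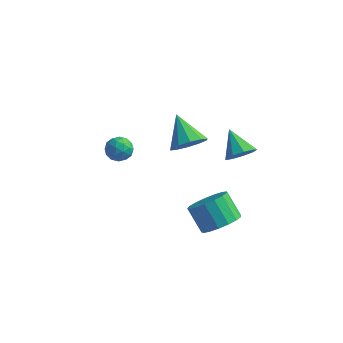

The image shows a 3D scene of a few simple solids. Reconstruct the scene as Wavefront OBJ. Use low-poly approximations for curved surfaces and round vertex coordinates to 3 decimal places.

v 2.117 -0.663 -4.384
v 2.903 -0.715 -3.69
v 1.97 -0.308 -2.602
v 1.183 -0.257 -3.296
v 2.918 -0.24 -3.854
v 1.985 0.167 -2.767
v 2.75 0.138 -4.14
v 1.817 0.545 -3.052
v 2.437 0.332 -4.482
v 1.503 0.739 -3.394
v 2.05 0.298 -4.801
v 1.117 0.705 -3.713
v 1.679 0.044 -5.024
v 0.745 0.451 -3.937
v 1.408 -0.372 -5.101
v 0.474 0.035 -4.014
v 1.299 -0.855 -5.014
v 0.365 -0.448 -3.926
v 1.378 -1.294 -4.782
v 0.444 -0.887 -3.694
v 1.626 -1.589 -4.459
v 0.692 -1.182 -3.371
v 1.986 -1.671 -4.119
v 1.053 -1.264 -3.031
v 2.377 -1.523 -3.839
v 1.443 -1.116 -2.752
v 2.708 -1.178 -3.685
v 1.774 -0.771 -2.597
v -0.367 0.948 -0.686
v 0.298 0.912 0.006
v -1.473 1.872 0.426
v 0.39 1.404 -0.311
v 0.194 1.723 -0.771
v -0.217 1.745 -1.199
v -0.685 1.464 -1.431
v -1.031 0.985 -1.378
v -1.124 0.492 -1.06
v -0.927 0.174 -0.6
v -0.517 0.151 -0.172
v -0.049 0.433 0.059
v 2.741 -0.044 0.611
v 3.326 0.049 1.149
v 1.799 0.704 1.509
v 3.326 0.469 0.798
v 3.051 0.649 0.36
v 2.632 0.505 0.04
v 2.263 0.104 -0.013
v 2.118 -0.366 0.227
v 2.264 -0.686 0.646
v 2.633 -0.705 1.05
v 3.053 -0.415 1.248
v -4.443 0.877 -1.791
v -4.077 1.224 -2.342
v -3.723 -0.084 -1.918
v -3.357 0.263 -2.469
v -3.293 0.507 -1.767
v -3.738 1.102 -1.688
v -4.062 0.038 -2.572
v -4.507 0.633 -2.493
v -3.842 0.706 -2.824
v -3.367 0.995 -2.327
v -4.433 0.145 -1.933
v -3.958 0.434 -1.436
v -4.323 1.135 -2.055
v -3.477 0.005 -2.205
v -3.439 0.149 -1.792
v -3.224 0.352 -2.116
v -4.124 1.063 -1.671
v -3.909 1.267 -1.995
v -3.448 0.846 -1.657
v -3.891 -0.127 -2.265
v -3.676 0.077 -2.589
v -4.576 0.788 -2.144
v -4.361 0.991 -2.468
v -4.352 0.294 -2.603
v -3.97 1.034 -2.663
v -3.547 0.469 -2.738
v -3.961 0.337 -2.798
v -4.222 0.687 -2.752
v -3.691 1.205 -2.37
v -3.268 0.639 -2.445
v -3.23 0.783 -2.032
v -3.491 1.132 -1.986
v -3.552 0.9 -2.654
v -4.532 0.501 -1.815
v -4.109 -0.065 -1.89
v -4.309 0.008 -2.274
v -4.57 0.357 -2.228
v -4.253 0.671 -1.522
v -3.83 0.106 -1.597
v -3.578 0.453 -1.508
v -3.839 0.803 -1.462
v -4.248 0.24 -1.606
f 2 1 5
f 2 5 3
f 3 5 6
f 3 6 4
f 5 1 7
f 5 7 6
f 6 7 8
f 6 8 4
f 7 1 9
f 7 9 8
f 8 9 10
f 8 10 4
f 9 1 11
f 9 11 10
f 10 11 12
f 10 12 4
f 11 1 13
f 11 13 12
f 12 13 14
f 12 14 4
f 13 1 15
f 13 15 14
f 14 15 16
f 14 16 4
f 15 1 17
f 15 17 16
f 16 17 18
f 16 18 4
f 17 1 19
f 17 19 18
f 18 19 20
f 18 20 4
f 19 1 21
f 19 21 20
f 20 21 22
f 20 22 4
f 21 1 23
f 21 23 22
f 22 23 24
f 22 24 4
f 23 1 25
f 23 25 24
f 24 25 26
f 24 26 4
f 25 1 27
f 25 27 26
f 26 27 28
f 26 28 4
f 27 1 2
f 27 2 28
f 28 2 3
f 28 3 4
f 30 29 32
f 30 32 31
f 32 29 33
f 32 33 31
f 33 29 34
f 33 34 31
f 34 29 35
f 34 35 31
f 35 29 36
f 35 36 31
f 36 29 37
f 36 37 31
f 37 29 38
f 37 38 31
f 38 29 39
f 38 39 31
f 39 29 40
f 39 40 31
f 40 29 30
f 40 30 31
f 42 41 44
f 42 44 43
f 44 41 45
f 44 45 43
f 45 41 46
f 45 46 43
f 46 41 47
f 46 47 43
f 47 41 48
f 47 48 43
f 48 41 49
f 48 49 43
f 49 41 50
f 49 50 43
f 50 41 51
f 50 51 43
f 51 41 42
f 51 42 43
f 52 89 68
f 89 63 92
f 68 92 57
f 89 92 68
f 52 68 64
f 68 57 69
f 64 69 53
f 68 69 64
f 52 64 73
f 64 53 74
f 73 74 59
f 64 74 73
f 52 73 85
f 73 59 88
f 85 88 62
f 73 88 85
f 52 85 89
f 85 62 93
f 89 93 63
f 85 93 89
f 53 69 80
f 69 57 83
f 80 83 61
f 69 83 80
f 57 92 70
f 92 63 91
f 70 91 56
f 92 91 70
f 63 93 90
f 93 62 86
f 90 86 54
f 93 86 90
f 62 88 87
f 88 59 75
f 87 75 58
f 88 75 87
f 59 74 79
f 74 53 76
f 79 76 60
f 74 76 79
f 55 81 67
f 81 61 82
f 67 82 56
f 81 82 67
f 55 67 65
f 67 56 66
f 65 66 54
f 67 66 65
f 55 65 72
f 65 54 71
f 72 71 58
f 65 71 72
f 55 72 77
f 72 58 78
f 77 78 60
f 72 78 77
f 55 77 81
f 77 60 84
f 81 84 61
f 77 84 81
f 56 82 70
f 82 61 83
f 70 83 57
f 82 83 70
f 54 66 90
f 66 56 91
f 90 91 63
f 66 91 90
f 58 71 87
f 71 54 86
f 87 86 62
f 71 86 87
f 60 78 79
f 78 58 75
f 79 75 59
f 78 75 79
f 61 84 80
f 84 60 76
f 80 76 53
f 84 76 80



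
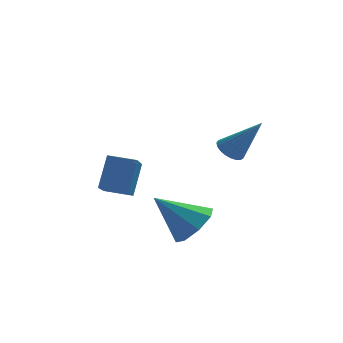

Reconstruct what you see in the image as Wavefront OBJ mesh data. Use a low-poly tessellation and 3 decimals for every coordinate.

v 2.331 -2.169 1.345
v 2.667 -1.683 1.239
v 3.389 -2.571 2.835
v 2.489 -1.592 1.389
v 2.285 -1.601 1.532
v 2.089 -1.707 1.642
v 1.934 -1.894 1.702
v 1.848 -2.129 1.699
v 1.846 -2.37 1.636
v 1.928 -2.576 1.522
v 2.079 -2.712 1.378
v 2.274 -2.755 1.228
v 2.479 -2.695 1.098
v 2.658 -2.545 1.012
v 2.781 -2.33 0.983
v 2.826 -2.087 1.016
v 2.786 -1.858 1.107
v -2.025 0.895 -2.159
v -2.299 -0.767 -1.099
v -1.644 1.647 -0.882
v -1.918 -0.015 0.178
v -0.942 0.615 -2.318
v -1.216 -1.047 -1.258
v -0.561 1.367 -1.041
v -0.835 -0.295 0.019
v 1.09 -1.997 -2.551
v 1.78 -1.731 -1.863
v -0.35 -1.683 -1.229
v 1.529 -1.129 -2.28
v 1.021 -1.037 -2.855
v 0.553 -1.507 -3.252
v 0.4 -2.264 -3.239
v 0.651 -2.865 -2.823
v 1.159 -2.958 -2.247
v 1.626 -2.488 -1.85
f 2 1 4
f 2 4 3
f 4 1 5
f 4 5 3
f 5 1 6
f 5 6 3
f 6 1 7
f 6 7 3
f 7 1 8
f 7 8 3
f 8 1 9
f 8 9 3
f 9 1 10
f 9 10 3
f 10 1 11
f 10 11 3
f 11 1 12
f 11 12 3
f 12 1 13
f 12 13 3
f 13 1 14
f 13 14 3
f 14 1 15
f 14 15 3
f 15 1 16
f 15 16 3
f 16 1 17
f 16 17 3
f 17 1 2
f 17 2 3
f 19 21 18
f 22 19 18
f 18 21 20
f 20 22 18
f 19 25 21
f 23 19 22
f 23 25 19
f 21 25 20
f 24 22 20
f 20 25 24
f 24 23 22
f 25 23 24
f 27 26 29
f 27 29 28
f 29 26 30
f 29 30 28
f 30 26 31
f 30 31 28
f 31 26 32
f 31 32 28
f 32 26 33
f 32 33 28
f 33 26 34
f 33 34 28
f 34 26 35
f 34 35 28
f 35 26 27
f 35 27 28



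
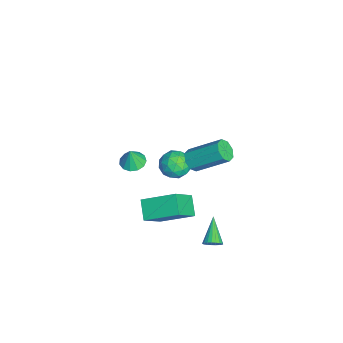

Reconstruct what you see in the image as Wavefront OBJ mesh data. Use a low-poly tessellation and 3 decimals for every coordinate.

v 0.128 -2.085 -2.125
v 0.464 -0.316 -1.254
v 1.14 -1.94 -2.809
v 1.475 -0.171 -1.938
v 1.145 -2.929 -0.802
v 1.48 -1.16 0.069
v 2.156 -2.784 -1.486
v 2.492 -1.015 -0.615
v 1.797 -3.278 3.315
v 2.453 -3.413 3.195
v 1.963 -3.402 4.365
v 2.427 -3.033 3.244
v 2.202 -2.732 3.315
v 1.848 -2.604 3.386
v 1.477 -2.69 3.435
v 1.209 -2.963 3.445
v 1.127 -3.336 3.415
v 1.257 -3.691 3.352
v 1.559 -3.914 3.278
v 1.937 -3.936 3.216
v 2.27 -3.749 3.185
v -3.419 -0.498 -1.878
v -2.535 -0.623 -1.634
v -3.305 -1.617 -2.866
v -2.421 -1.742 -2.622
v -3.098 -1.953 -2.028
v -3.169 -1.261 -1.418
v -2.671 -0.979 -3.082
v -2.742 -0.287 -2.472
v -2.073 -0.92 -2.379
v -2.337 -1.522 -1.728
v -3.503 -0.718 -2.772
v -3.767 -1.32 -2.121
v -2.987 -0.462 -1.669
v -2.853 -1.778 -2.831
v -3.251 -1.902 -2.481
v -2.732 -1.975 -2.338
v -3.36 -0.837 -1.542
v -2.84 -0.911 -1.399
v -3.171 -1.692 -1.63
v -3 -1.329 -3.101
v -2.48 -1.403 -2.958
v -3.108 -0.265 -2.162
v -2.589 -0.338 -2.019
v -2.669 -0.548 -2.87
v -2.196 -0.71 -1.964
v -2.129 -1.368 -2.545
v -2.276 -0.92 -2.815
v -2.317 -0.513 -2.456
v -2.351 -1.064 -1.581
v -2.284 -1.722 -2.162
v -2.682 -1.846 -1.813
v -2.723 -1.439 -1.454
v -2.079 -1.238 -2.019
v -3.556 -0.518 -2.338
v -3.489 -1.176 -2.919
v -3.117 -0.801 -3.046
v -3.158 -0.394 -2.687
v -3.711 -0.872 -1.955
v -3.644 -1.53 -2.536
v -3.523 -1.727 -2.044
v -3.564 -1.32 -1.685
v -3.761 -1.002 -2.481
v 0.45 -0.302 1.84
v 0.963 -0.12 1.45
v 1.323 1.524 2.689
v 0.81 1.342 3.08
v 0.52 0.089 1.301
v 0.879 1.733 2.54
v 0.035 0.069 1.468
v 0.395 1.713 2.707
v -0.206 -0.168 1.853
v 0.153 1.476 3.092
v -0.063 -0.484 2.231
v 0.297 1.16 3.47
v 0.381 -0.693 2.38
v 0.74 0.951 3.619
v 0.865 -0.673 2.213
v 1.225 0.971 3.452
v 1.107 -0.436 1.828
v 1.466 1.208 3.067
v 2.081 0.721 -3.79
v 2.317 0.451 -3.386
v 0.699 0.799 -2.93
v 2.363 0.665 -3.332
v 2.359 0.888 -3.358
v 2.308 1.082 -3.459
v 2.217 1.214 -3.616
v 2.103 1.26 -3.804
v 1.985 1.213 -3.989
v 1.884 1.081 -4.14
v 1.817 0.887 -4.23
v 1.795 0.664 -4.244
v 1.823 0.45 -4.18
v 1.896 0.284 -4.048
v 2.001 0.193 -3.871
v 2.119 0.193 -3.681
v 2.231 0.285 -3.509
f 2 4 1
f 5 2 1
f 1 4 3
f 3 5 1
f 2 8 4
f 6 2 5
f 6 8 2
f 4 8 3
f 7 5 3
f 3 8 7
f 7 6 5
f 8 6 7
f 10 9 12
f 10 12 11
f 12 9 13
f 12 13 11
f 13 9 14
f 13 14 11
f 14 9 15
f 14 15 11
f 15 9 16
f 15 16 11
f 16 9 17
f 16 17 11
f 17 9 18
f 17 18 11
f 18 9 19
f 18 19 11
f 19 9 20
f 19 20 11
f 20 9 21
f 20 21 11
f 21 9 10
f 21 10 11
f 22 59 38
f 59 33 62
f 38 62 27
f 59 62 38
f 22 38 34
f 38 27 39
f 34 39 23
f 38 39 34
f 22 34 43
f 34 23 44
f 43 44 29
f 34 44 43
f 22 43 55
f 43 29 58
f 55 58 32
f 43 58 55
f 22 55 59
f 55 32 63
f 59 63 33
f 55 63 59
f 23 39 50
f 39 27 53
f 50 53 31
f 39 53 50
f 27 62 40
f 62 33 61
f 40 61 26
f 62 61 40
f 33 63 60
f 63 32 56
f 60 56 24
f 63 56 60
f 32 58 57
f 58 29 45
f 57 45 28
f 58 45 57
f 29 44 49
f 44 23 46
f 49 46 30
f 44 46 49
f 25 51 37
f 51 31 52
f 37 52 26
f 51 52 37
f 25 37 35
f 37 26 36
f 35 36 24
f 37 36 35
f 25 35 42
f 35 24 41
f 42 41 28
f 35 41 42
f 25 42 47
f 42 28 48
f 47 48 30
f 42 48 47
f 25 47 51
f 47 30 54
f 51 54 31
f 47 54 51
f 26 52 40
f 52 31 53
f 40 53 27
f 52 53 40
f 24 36 60
f 36 26 61
f 60 61 33
f 36 61 60
f 28 41 57
f 41 24 56
f 57 56 32
f 41 56 57
f 30 48 49
f 48 28 45
f 49 45 29
f 48 45 49
f 31 54 50
f 54 30 46
f 50 46 23
f 54 46 50
f 65 64 68
f 65 68 66
f 66 68 69
f 66 69 67
f 68 64 70
f 68 70 69
f 69 70 71
f 69 71 67
f 70 64 72
f 70 72 71
f 71 72 73
f 71 73 67
f 72 64 74
f 72 74 73
f 73 74 75
f 73 75 67
f 74 64 76
f 74 76 75
f 75 76 77
f 75 77 67
f 76 64 78
f 76 78 77
f 77 78 79
f 77 79 67
f 78 64 80
f 78 80 79
f 79 80 81
f 79 81 67
f 80 64 65
f 80 65 81
f 81 65 66
f 81 66 67
f 83 82 85
f 83 85 84
f 85 82 86
f 85 86 84
f 86 82 87
f 86 87 84
f 87 82 88
f 87 88 84
f 88 82 89
f 88 89 84
f 89 82 90
f 89 90 84
f 90 82 91
f 90 91 84
f 91 82 92
f 91 92 84
f 92 82 93
f 92 93 84
f 93 82 94
f 93 94 84
f 94 82 95
f 94 95 84
f 95 82 96
f 95 96 84
f 96 82 97
f 96 97 84
f 97 82 98
f 97 98 84
f 98 82 83
f 98 83 84



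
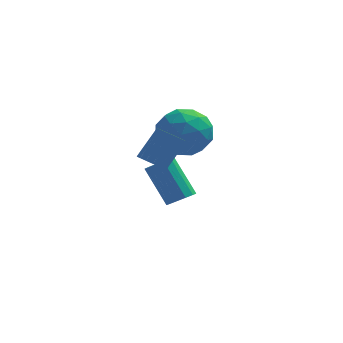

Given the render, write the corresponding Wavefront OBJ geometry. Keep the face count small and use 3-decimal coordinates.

v -2.741 2.744 -3.819
v -2.296 2.505 -3.41
v -3.174 3.437 -1.912
v -3.619 3.676 -2.321
v -2.164 2.825 -3.531
v -3.042 3.756 -2.033
v -2.215 3.119 -3.743
v -3.093 4.05 -2.245
v -2.433 3.294 -3.98
v -3.311 4.225 -2.482
v -2.749 3.294 -4.165
v -3.627 4.225 -2.667
v -3.062 3.12 -4.241
v -3.94 4.052 -2.743
v -3.274 2.827 -4.182
v -4.151 3.758 -2.684
v -3.316 2.508 -4.008
v -4.194 3.439 -2.511
v -3.176 2.263 -3.774
v -4.053 3.194 -2.277
v -2.898 2.172 -3.555
v -3.775 3.103 -2.057
v -2.57 2.262 -3.419
v -3.447 3.193 -1.921
v -3.777 -1.238 0.587
v -3.313 -1.098 0.201
v -2.598 -0.421 1.307
v -3.063 -0.562 1.693
v -3.497 -0.866 0.178
v -2.782 -0.19 1.284
v -3.745 -0.719 0.249
v -3.031 -0.043 1.355
v -4.001 -0.692 0.397
v -3.286 -0.016 1.503
v -4.205 -0.789 0.589
v -3.491 -0.113 1.695
v -4.311 -0.99 0.78
v -3.597 -0.314 1.886
v -4.295 -1.247 0.927
v -3.581 -0.571 2.033
v -4.161 -1.502 0.996
v -3.446 -0.826 2.102
v -3.938 -1.697 0.972
v -3.224 -1.021 2.078
v -3.679 -1.787 0.859
v -2.964 -1.11 1.965
v -3.442 -1.751 0.684
v -2.727 -1.074 1.79
v -3.282 -1.597 0.487
v -2.567 -0.921 1.592
v -3.235 -1.361 0.312
v -2.521 -0.685 1.418
v -2.371 3.558 0.304
v -1.772 2.675 0.872
v -3.488 2.225 -0.592
v -2.889 1.342 -0.024
v -3.616 2.078 0.601
v -2.926 2.902 1.155
v -2.334 1.998 -0.875
v -1.644 2.822 -0.321
v -1.749 1.71 0.143
v -2.541 1.76 1.056
v -2.719 3.14 -0.776
v -3.511 3.19 0.137
v -1.974 3.234 0.667
v -3.286 1.666 -0.387
v -3.713 2.099 -0.02
v -3.361 1.58 0.314
v -2.652 3.367 0.833
v -2.3 2.848 1.167
v -3.383 2.497 1.008
v -2.96 2.052 -0.887
v -2.608 1.533 -0.553
v -1.899 3.32 -0.034
v -1.547 2.801 0.3
v -1.877 2.403 -0.728
v -1.608 2.148 0.573
v -2.264 1.364 0.045
v -1.938 1.75 -0.455
v -1.533 2.234 -0.129
v -2.074 2.177 1.109
v -2.73 1.393 0.582
v -3.157 1.826 0.949
v -2.752 2.31 1.275
v -2.06 1.61 0.68
v -2.53 3.507 -0.302
v -3.186 2.723 -0.829
v -2.508 2.59 -0.995
v -2.103 3.074 -0.669
v -2.996 3.536 0.235
v -3.652 2.752 -0.293
v -3.727 2.666 0.409
v -3.322 3.15 0.735
v -3.2 3.29 -0.4
f 2 1 5
f 2 5 3
f 3 5 6
f 3 6 4
f 5 1 7
f 5 7 6
f 6 7 8
f 6 8 4
f 7 1 9
f 7 9 8
f 8 9 10
f 8 10 4
f 9 1 11
f 9 11 10
f 10 11 12
f 10 12 4
f 11 1 13
f 11 13 12
f 12 13 14
f 12 14 4
f 13 1 15
f 13 15 14
f 14 15 16
f 14 16 4
f 15 1 17
f 15 17 16
f 16 17 18
f 16 18 4
f 17 1 19
f 17 19 18
f 18 19 20
f 18 20 4
f 19 1 21
f 19 21 20
f 20 21 22
f 20 22 4
f 21 1 23
f 21 23 22
f 22 23 24
f 22 24 4
f 23 1 2
f 23 2 24
f 24 2 3
f 24 3 4
f 26 25 29
f 26 29 27
f 27 29 30
f 27 30 28
f 29 25 31
f 29 31 30
f 30 31 32
f 30 32 28
f 31 25 33
f 31 33 32
f 32 33 34
f 32 34 28
f 33 25 35
f 33 35 34
f 34 35 36
f 34 36 28
f 35 25 37
f 35 37 36
f 36 37 38
f 36 38 28
f 37 25 39
f 37 39 38
f 38 39 40
f 38 40 28
f 39 25 41
f 39 41 40
f 40 41 42
f 40 42 28
f 41 25 43
f 41 43 42
f 42 43 44
f 42 44 28
f 43 25 45
f 43 45 44
f 44 45 46
f 44 46 28
f 45 25 47
f 45 47 46
f 46 47 48
f 46 48 28
f 47 25 49
f 47 49 48
f 48 49 50
f 48 50 28
f 49 25 51
f 49 51 50
f 50 51 52
f 50 52 28
f 51 25 26
f 51 26 52
f 52 26 27
f 52 27 28
f 53 90 69
f 90 64 93
f 69 93 58
f 90 93 69
f 53 69 65
f 69 58 70
f 65 70 54
f 69 70 65
f 53 65 74
f 65 54 75
f 74 75 60
f 65 75 74
f 53 74 86
f 74 60 89
f 86 89 63
f 74 89 86
f 53 86 90
f 86 63 94
f 90 94 64
f 86 94 90
f 54 70 81
f 70 58 84
f 81 84 62
f 70 84 81
f 58 93 71
f 93 64 92
f 71 92 57
f 93 92 71
f 64 94 91
f 94 63 87
f 91 87 55
f 94 87 91
f 63 89 88
f 89 60 76
f 88 76 59
f 89 76 88
f 60 75 80
f 75 54 77
f 80 77 61
f 75 77 80
f 56 82 68
f 82 62 83
f 68 83 57
f 82 83 68
f 56 68 66
f 68 57 67
f 66 67 55
f 68 67 66
f 56 66 73
f 66 55 72
f 73 72 59
f 66 72 73
f 56 73 78
f 73 59 79
f 78 79 61
f 73 79 78
f 56 78 82
f 78 61 85
f 82 85 62
f 78 85 82
f 57 83 71
f 83 62 84
f 71 84 58
f 83 84 71
f 55 67 91
f 67 57 92
f 91 92 64
f 67 92 91
f 59 72 88
f 72 55 87
f 88 87 63
f 72 87 88
f 61 79 80
f 79 59 76
f 80 76 60
f 79 76 80
f 62 85 81
f 85 61 77
f 81 77 54
f 85 77 81



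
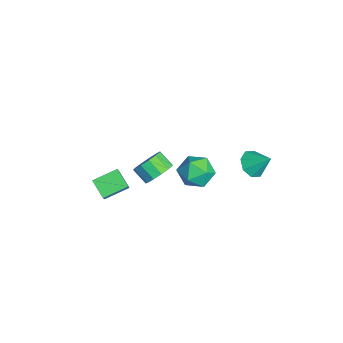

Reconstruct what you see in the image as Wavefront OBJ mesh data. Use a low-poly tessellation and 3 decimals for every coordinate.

v 2.798 3.079 2.855
v 3.331 2.503 3.012
v 3.362 3.841 3.745
v 3.519 2.881 2.569
v 3.285 3.376 2.293
v 2.766 3.696 2.347
v 2.266 3.655 2.698
v 2.078 3.277 3.141
v 2.312 2.782 3.417
v 2.831 2.462 3.363
v -1.368 -0.929 -1.727
v -0.785 -1.601 -1.75
v -1.409 -2.163 -1.137
v -1.992 -1.491 -1.113
v -0.657 -1.316 -1.358
v -1.28 -1.878 -0.744
v -0.754 -0.908 -1.083
v -1.378 -1.47 -0.469
v -1.047 -0.507 -1.012
v -1.67 -1.069 -0.399
v -1.441 -0.239 -1.168
v -2.065 -0.802 -0.555
v -1.812 -0.191 -1.502
v -2.436 -0.754 -0.889
v -2.043 -0.377 -1.907
v -2.667 -0.94 -1.294
v -2.059 -0.738 -2.254
v -2.683 -1.301 -1.641
v -1.856 -1.16 -2.434
v -2.479 -1.722 -1.821
v -1.498 -1.508 -2.39
v -2.121 -2.071 -1.777
v -1.098 -1.672 -2.134
v -1.722 -2.235 -1.521
v 0.737 1.622 0.193
v 1.433 0.926 -0.146
v -0.213 0.374 0.806
v 0.483 -0.322 0.467
v 0.724 0.315 1.255
v 1.311 1.087 0.876
v -0.091 0.213 -0.216
v 0.496 0.985 -0.595
v 0.921 0.056 -0.398
v 1.425 0.118 0.511
v -0.205 1.182 0.149
v 0.299 1.244 1.058
v 0.288 -3.927 -1.688
v -0.583 -4.359 -1.055
v -0.024 -2.63 -1.232
v -0.894 -3.062 -0.598
v 0.954 -4.058 -0.862
v 0.084 -4.49 -0.228
v 0.643 -2.761 -0.405
v -0.228 -3.193 0.228
f 2 1 4
f 2 4 3
f 4 1 5
f 4 5 3
f 5 1 6
f 5 6 3
f 6 1 7
f 6 7 3
f 7 1 8
f 7 8 3
f 8 1 9
f 8 9 3
f 9 1 10
f 9 10 3
f 10 1 2
f 10 2 3
f 12 11 15
f 12 15 13
f 13 15 16
f 13 16 14
f 15 11 17
f 15 17 16
f 16 17 18
f 16 18 14
f 17 11 19
f 17 19 18
f 18 19 20
f 18 20 14
f 19 11 21
f 19 21 20
f 20 21 22
f 20 22 14
f 21 11 23
f 21 23 22
f 22 23 24
f 22 24 14
f 23 11 25
f 23 25 24
f 24 25 26
f 24 26 14
f 25 11 27
f 25 27 26
f 26 27 28
f 26 28 14
f 27 11 29
f 27 29 28
f 28 29 30
f 28 30 14
f 29 11 31
f 29 31 30
f 30 31 32
f 30 32 14
f 31 11 33
f 31 33 32
f 32 33 34
f 32 34 14
f 33 11 12
f 33 12 34
f 34 12 13
f 34 13 14
f 35 46 40
f 35 40 36
f 35 36 42
f 35 42 45
f 35 45 46
f 36 40 44
f 40 46 39
f 46 45 37
f 45 42 41
f 42 36 43
f 38 44 39
f 38 39 37
f 38 37 41
f 38 41 43
f 38 43 44
f 39 44 40
f 37 39 46
f 41 37 45
f 43 41 42
f 44 43 36
f 48 50 47
f 51 48 47
f 47 50 49
f 49 51 47
f 48 54 50
f 52 48 51
f 52 54 48
f 50 54 49
f 53 51 49
f 49 54 53
f 53 52 51
f 54 52 53



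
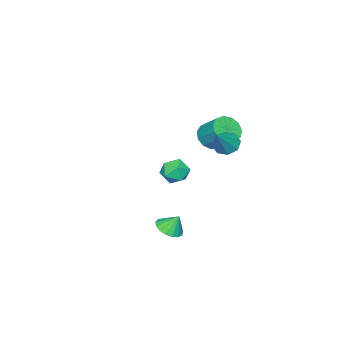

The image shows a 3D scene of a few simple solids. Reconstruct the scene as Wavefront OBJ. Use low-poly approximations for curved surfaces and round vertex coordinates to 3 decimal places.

v -3.25 0.417 1.142
v -2.612 -0.093 1.628
v -2.453 1.134 2.704
v -3.09 1.643 2.218
v -2.336 0.189 1.266
v -2.176 1.416 2.343
v -2.35 0.543 0.865
v -2.191 1.77 1.941
v -2.649 0.857 0.551
v -2.49 2.084 1.628
v -3.14 1.031 0.425
v -2.981 2.258 1.502
v -3.665 1.01 0.527
v -3.506 2.237 1.604
v -4.058 0.801 0.824
v -3.899 2.027 1.9
v -4.195 0.469 1.221
v -4.036 1.696 2.298
v -4.031 0.121 1.594
v -3.872 1.348 2.67
v -3.62 -0.133 1.822
v -3.46 1.094 2.899
v -3.09 -0.213 1.835
v -2.931 1.014 2.912
v -0.363 3.575 2.989
v 0.218 3.406 2.467
v 0.903 3.845 4.311
v 0.079 4.002 2.478
v -0.319 4.348 2.789
v -0.743 4.241 3.217
v -0.945 3.744 3.512
v -0.806 3.148 3.501
v -0.407 2.802 3.19
v 0.017 2.908 2.762
v -3.603 -1.294 -2.329
v -2.781 -1.303 -2.838
v -3.579 -2.857 -2.262
v -2.757 -2.866 -2.771
v -2.761 -2.529 -1.865
v -2.776 -1.562 -1.906
v -3.584 -2.598 -3.194
v -3.599 -1.631 -3.235
v -2.769 -2.109 -3.373
v -2.26 -2.066 -2.551
v -4.1 -2.094 -2.549
v -3.591 -2.051 -1.727
v 4.045 3.197 -1.504
v 4.843 3.2 -1.311
v 3.815 3.683 -0.556
v 4.79 3.541 -1.499
v 4.567 3.803 -1.688
v 4.224 3.926 -1.834
v 3.84 3.882 -1.905
v 3.504 3.681 -1.884
v 3.291 3.37 -1.776
v 3.252 3.018 -1.606
v 3.394 2.708 -1.412
v 3.685 2.51 -1.239
v 4.059 2.469 -1.127
v 4.43 2.595 -1.102
v 4.713 2.859 -1.168
f 2 1 5
f 2 5 3
f 3 5 6
f 3 6 4
f 5 1 7
f 5 7 6
f 6 7 8
f 6 8 4
f 7 1 9
f 7 9 8
f 8 9 10
f 8 10 4
f 9 1 11
f 9 11 10
f 10 11 12
f 10 12 4
f 11 1 13
f 11 13 12
f 12 13 14
f 12 14 4
f 13 1 15
f 13 15 14
f 14 15 16
f 14 16 4
f 15 1 17
f 15 17 16
f 16 17 18
f 16 18 4
f 17 1 19
f 17 19 18
f 18 19 20
f 18 20 4
f 19 1 21
f 19 21 20
f 20 21 22
f 20 22 4
f 21 1 23
f 21 23 22
f 22 23 24
f 22 24 4
f 23 1 2
f 23 2 24
f 24 2 3
f 24 3 4
f 26 25 28
f 26 28 27
f 28 25 29
f 28 29 27
f 29 25 30
f 29 30 27
f 30 25 31
f 30 31 27
f 31 25 32
f 31 32 27
f 32 25 33
f 32 33 27
f 33 25 34
f 33 34 27
f 34 25 26
f 34 26 27
f 35 46 40
f 35 40 36
f 35 36 42
f 35 42 45
f 35 45 46
f 36 40 44
f 40 46 39
f 46 45 37
f 45 42 41
f 42 36 43
f 38 44 39
f 38 39 37
f 38 37 41
f 38 41 43
f 38 43 44
f 39 44 40
f 37 39 46
f 41 37 45
f 43 41 42
f 44 43 36
f 48 47 50
f 48 50 49
f 50 47 51
f 50 51 49
f 51 47 52
f 51 52 49
f 52 47 53
f 52 53 49
f 53 47 54
f 53 54 49
f 54 47 55
f 54 55 49
f 55 47 56
f 55 56 49
f 56 47 57
f 56 57 49
f 57 47 58
f 57 58 49
f 58 47 59
f 58 59 49
f 59 47 60
f 59 60 49
f 60 47 61
f 60 61 49
f 61 47 48
f 61 48 49



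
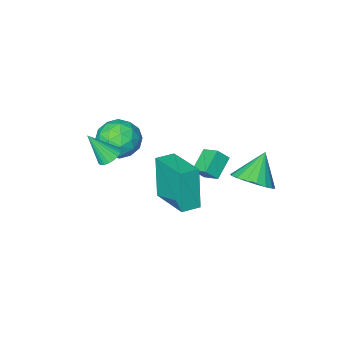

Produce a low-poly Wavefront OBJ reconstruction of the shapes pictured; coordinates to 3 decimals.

v -3.192 3.79 -0.502
v -2.512 3.048 -0.285
v -4.128 3.29 0.722
v -2.365 3.399 -0.029
v -2.382 3.827 0.133
v -2.559 4.248 0.17
v -2.862 4.579 0.073
v -3.23 4.753 -0.137
v -3.591 4.737 -0.42
v -3.872 4.533 -0.718
v -4.019 4.182 -0.974
v -4.002 3.754 -1.137
v -3.824 3.333 -1.173
v -3.522 3.002 -1.077
v -3.154 2.828 -0.867
v -2.793 2.844 -0.584
v 1.113 0.795 0.894
v 1.993 0.605 1.477
v 0.447 -0.725 1.403
v 1.327 -0.915 1.986
v 0.646 -0.14 2.279
v 1.058 0.799 1.965
v 1.382 -0.919 0.915
v 1.794 0.02 0.601
v 2.159 -0.455 1.49
v 1.704 0.027 2.334
v 0.736 -0.147 0.546
v 0.281 0.335 1.39
v 1.611 0.833 1.141
v 0.829 -0.953 1.739
v 0.428 -0.497 1.912
v 0.945 -0.609 2.254
v 1.062 0.948 1.428
v 1.579 0.836 1.77
v 0.787 0.398 2.242
v 0.861 -0.956 1.11
v 1.378 -1.068 1.452
v 1.495 0.489 0.626
v 2.012 0.377 0.968
v 1.653 -0.518 0.638
v 2.226 0.099 1.491
v 1.835 -0.795 1.791
v 1.867 -0.797 1.161
v 2.109 -0.245 0.976
v 1.959 0.382 1.987
v 1.567 -0.511 2.286
v 1.167 -0.056 2.459
v 1.409 0.496 2.274
v 2.057 -0.241 1.995
v 0.873 0.391 0.594
v 0.481 -0.502 0.893
v 1.031 -0.616 0.606
v 1.273 -0.064 0.421
v 0.605 0.675 1.089
v 0.214 -0.219 1.389
v 0.331 0.125 1.904
v 0.573 0.677 1.719
v 0.383 0.121 0.885
v -0.767 1.381 -1.94
v -0.976 0.886 0.173
v -0.81 3.436 -1.464
v -1.019 2.941 0.649
v 0.159 1.379 -1.849
v -0.05 0.884 0.264
v 0.116 3.434 -1.373
v -0.093 2.939 0.74
v -2.76 0.475 -2.615
v -3.695 -0.09 -1.967
v -2.962 1.339 -2.154
v -3.897 0.774 -1.505
v -2.243 0.286 -2.035
v -3.178 -0.279 -1.386
v -2.445 1.15 -1.573
v -3.38 0.585 -0.925
v 2.359 1.252 1.748
v 2.762 0.992 1.388
v 3.081 0.648 2.992
v 2.868 1.213 1.434
v 2.886 1.441 1.534
v 2.813 1.636 1.671
v 2.661 1.765 1.821
v 2.457 1.805 1.959
v 2.235 1.749 2.061
v 2.036 1.607 2.108
v 1.892 1.404 2.093
v 1.829 1.174 2.018
v 1.857 0.958 1.897
v 1.972 0.793 1.75
v 2.154 0.707 1.602
v 2.372 0.715 1.48
v 2.587 0.816 1.404
f 2 1 4
f 2 4 3
f 4 1 5
f 4 5 3
f 5 1 6
f 5 6 3
f 6 1 7
f 6 7 3
f 7 1 8
f 7 8 3
f 8 1 9
f 8 9 3
f 9 1 10
f 9 10 3
f 10 1 11
f 10 11 3
f 11 1 12
f 11 12 3
f 12 1 13
f 12 13 3
f 13 1 14
f 13 14 3
f 14 1 15
f 14 15 3
f 15 1 16
f 15 16 3
f 16 1 2
f 16 2 3
f 17 54 33
f 54 28 57
f 33 57 22
f 54 57 33
f 17 33 29
f 33 22 34
f 29 34 18
f 33 34 29
f 17 29 38
f 29 18 39
f 38 39 24
f 29 39 38
f 17 38 50
f 38 24 53
f 50 53 27
f 38 53 50
f 17 50 54
f 50 27 58
f 54 58 28
f 50 58 54
f 18 34 45
f 34 22 48
f 45 48 26
f 34 48 45
f 22 57 35
f 57 28 56
f 35 56 21
f 57 56 35
f 28 58 55
f 58 27 51
f 55 51 19
f 58 51 55
f 27 53 52
f 53 24 40
f 52 40 23
f 53 40 52
f 24 39 44
f 39 18 41
f 44 41 25
f 39 41 44
f 20 46 32
f 46 26 47
f 32 47 21
f 46 47 32
f 20 32 30
f 32 21 31
f 30 31 19
f 32 31 30
f 20 30 37
f 30 19 36
f 37 36 23
f 30 36 37
f 20 37 42
f 37 23 43
f 42 43 25
f 37 43 42
f 20 42 46
f 42 25 49
f 46 49 26
f 42 49 46
f 21 47 35
f 47 26 48
f 35 48 22
f 47 48 35
f 19 31 55
f 31 21 56
f 55 56 28
f 31 56 55
f 23 36 52
f 36 19 51
f 52 51 27
f 36 51 52
f 25 43 44
f 43 23 40
f 44 40 24
f 43 40 44
f 26 49 45
f 49 25 41
f 45 41 18
f 49 41 45
f 60 62 59
f 63 60 59
f 59 62 61
f 61 63 59
f 60 66 62
f 64 60 63
f 64 66 60
f 62 66 61
f 65 63 61
f 61 66 65
f 65 64 63
f 66 64 65
f 68 70 67
f 71 68 67
f 67 70 69
f 69 71 67
f 68 74 70
f 72 68 71
f 72 74 68
f 70 74 69
f 73 71 69
f 69 74 73
f 73 72 71
f 74 72 73
f 76 75 78
f 76 78 77
f 78 75 79
f 78 79 77
f 79 75 80
f 79 80 77
f 80 75 81
f 80 81 77
f 81 75 82
f 81 82 77
f 82 75 83
f 82 83 77
f 83 75 84
f 83 84 77
f 84 75 85
f 84 85 77
f 85 75 86
f 85 86 77
f 86 75 87
f 86 87 77
f 87 75 88
f 87 88 77
f 88 75 89
f 88 89 77
f 89 75 90
f 89 90 77
f 90 75 91
f 90 91 77
f 91 75 76
f 91 76 77



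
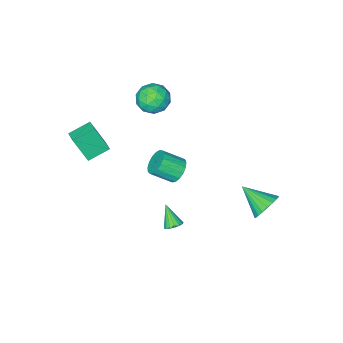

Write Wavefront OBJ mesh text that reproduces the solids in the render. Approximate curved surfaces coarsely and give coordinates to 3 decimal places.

v -0.117 -2.9 3.755
v 0.462 -3.369 3.027
v -1.482 -3.711 3.193
v -0.903 -4.18 2.465
v -0.775 -4.424 3.469
v 0.069 -3.923 3.816
v -1.089 -3.157 2.404
v -0.245 -2.656 2.751
v -0.139 -3.528 2.192
v 0.055 -4.311 2.85
v -1.075 -2.769 3.37
v -0.881 -3.552 4.028
v 0.292 -3.063 3.441
v -1.312 -4.017 2.779
v -1.237 -4.16 3.369
v -0.897 -4.436 2.942
v 0.061 -3.389 3.904
v 0.401 -3.664 3.477
v -0.326 -4.284 3.736
v -1.421 -3.416 2.743
v -1.081 -3.691 2.316
v -0.123 -2.644 3.278
v 0.217 -2.92 2.851
v -0.694 -2.796 2.484
v 0.279 -3.432 2.522
v -0.523 -3.909 2.191
v -0.632 -3.308 2.155
v -0.136 -3.013 2.36
v 0.393 -3.892 2.909
v -0.409 -4.369 2.578
v -0.334 -4.512 3.168
v 0.162 -4.218 3.373
v 0.04 -3.986 2.418
v -0.611 -2.711 3.642
v -1.413 -3.188 3.311
v -1.182 -2.862 2.847
v -0.686 -2.568 3.052
v -0.497 -3.171 4.029
v -1.299 -3.648 3.698
v -0.884 -4.067 3.86
v -0.388 -3.772 4.065
v -1.06 -3.094 3.802
v 0.382 -0.282 -0.285
v 0.882 -0.343 -0.919
v 1.818 -1.099 -0.11
v 1.318 -1.038 0.525
v 0.994 -0.016 -0.744
v 1.93 -0.772 0.066
v 0.966 0.25 -0.463
v 1.902 -0.506 0.346
v 0.804 0.394 -0.142
v 1.74 -0.362 0.668
v 0.546 0.383 0.147
v 1.482 -0.372 0.957
v 0.25 0.22 0.337
v 1.186 -0.536 1.146
v -0.016 -0.058 0.384
v 0.92 -0.814 1.194
v -0.191 -0.388 0.278
v 0.745 -1.144 1.088
v -0.234 -0.693 0.043
v 0.702 -1.449 0.853
v -0.136 -0.904 -0.267
v 0.8 -1.66 0.543
v 0.08 -0.973 -0.581
v 1.016 -1.729 0.229
v 0.366 -0.883 -0.827
v 1.302 -1.639 -0.018
v 0.655 -0.656 -0.949
v 1.591 -1.412 -0.14
v 3.405 3.085 -0.211
v 3.918 2.928 -0.27
v 3.275 2.255 0.871
v 3.933 3.132 -0.112
v 3.828 3.325 0.024
v 3.625 3.463 0.106
v 3.372 3.515 0.115
v 3.127 3.468 0.05
v 2.945 3.334 -0.075
v 2.868 3.142 -0.231
v 2.914 2.938 -0.383
v 3.073 2.768 -0.495
v 3.308 2.67 -0.542
v 3.565 2.667 -0.513
v 3.785 2.761 -0.415
v 2.877 -3.473 1.398
v 3.341 -4.169 2.981
v 3.2 -2.624 1.677
v 3.664 -3.319 3.26
v 4.116 -3.781 0.9
v 4.58 -4.476 2.483
v 4.439 -2.931 1.179
v 4.903 -3.627 2.762
v -3.28 2.994 -3.548
v -2.476 2.921 -4.086
v -2.84 1.366 -2.672
v -2.345 3.129 -3.767
v -2.375 3.313 -3.409
v -2.561 3.442 -3.076
v -2.872 3.494 -2.824
v -3.254 3.459 -2.698
v -3.64 3.344 -2.718
v -3.963 3.168 -2.882
v -4.169 2.962 -3.162
v -4.221 2.761 -3.508
v -4.11 2.601 -3.861
v -3.856 2.508 -4.16
v -3.502 2.5 -4.353
v -3.109 2.577 -4.407
v -2.747 2.726 -4.313
f 1 38 17
f 38 12 41
f 17 41 6
f 38 41 17
f 1 17 13
f 17 6 18
f 13 18 2
f 17 18 13
f 1 13 22
f 13 2 23
f 22 23 8
f 13 23 22
f 1 22 34
f 22 8 37
f 34 37 11
f 22 37 34
f 1 34 38
f 34 11 42
f 38 42 12
f 34 42 38
f 2 18 29
f 18 6 32
f 29 32 10
f 18 32 29
f 6 41 19
f 41 12 40
f 19 40 5
f 41 40 19
f 12 42 39
f 42 11 35
f 39 35 3
f 42 35 39
f 11 37 36
f 37 8 24
f 36 24 7
f 37 24 36
f 8 23 28
f 23 2 25
f 28 25 9
f 23 25 28
f 4 30 16
f 30 10 31
f 16 31 5
f 30 31 16
f 4 16 14
f 16 5 15
f 14 15 3
f 16 15 14
f 4 14 21
f 14 3 20
f 21 20 7
f 14 20 21
f 4 21 26
f 21 7 27
f 26 27 9
f 21 27 26
f 4 26 30
f 26 9 33
f 30 33 10
f 26 33 30
f 5 31 19
f 31 10 32
f 19 32 6
f 31 32 19
f 3 15 39
f 15 5 40
f 39 40 12
f 15 40 39
f 7 20 36
f 20 3 35
f 36 35 11
f 20 35 36
f 9 27 28
f 27 7 24
f 28 24 8
f 27 24 28
f 10 33 29
f 33 9 25
f 29 25 2
f 33 25 29
f 44 43 47
f 44 47 45
f 45 47 48
f 45 48 46
f 47 43 49
f 47 49 48
f 48 49 50
f 48 50 46
f 49 43 51
f 49 51 50
f 50 51 52
f 50 52 46
f 51 43 53
f 51 53 52
f 52 53 54
f 52 54 46
f 53 43 55
f 53 55 54
f 54 55 56
f 54 56 46
f 55 43 57
f 55 57 56
f 56 57 58
f 56 58 46
f 57 43 59
f 57 59 58
f 58 59 60
f 58 60 46
f 59 43 61
f 59 61 60
f 60 61 62
f 60 62 46
f 61 43 63
f 61 63 62
f 62 63 64
f 62 64 46
f 63 43 65
f 63 65 64
f 64 65 66
f 64 66 46
f 65 43 67
f 65 67 66
f 66 67 68
f 66 68 46
f 67 43 69
f 67 69 68
f 68 69 70
f 68 70 46
f 69 43 44
f 69 44 70
f 70 44 45
f 70 45 46
f 72 71 74
f 72 74 73
f 74 71 75
f 74 75 73
f 75 71 76
f 75 76 73
f 76 71 77
f 76 77 73
f 77 71 78
f 77 78 73
f 78 71 79
f 78 79 73
f 79 71 80
f 79 80 73
f 80 71 81
f 80 81 73
f 81 71 82
f 81 82 73
f 82 71 83
f 82 83 73
f 83 71 84
f 83 84 73
f 84 71 85
f 84 85 73
f 85 71 72
f 85 72 73
f 87 89 86
f 90 87 86
f 86 89 88
f 88 90 86
f 87 93 89
f 91 87 90
f 91 93 87
f 89 93 88
f 92 90 88
f 88 93 92
f 92 91 90
f 93 91 92
f 95 94 97
f 95 97 96
f 97 94 98
f 97 98 96
f 98 94 99
f 98 99 96
f 99 94 100
f 99 100 96
f 100 94 101
f 100 101 96
f 101 94 102
f 101 102 96
f 102 94 103
f 102 103 96
f 103 94 104
f 103 104 96
f 104 94 105
f 104 105 96
f 105 94 106
f 105 106 96
f 106 94 107
f 106 107 96
f 107 94 108
f 107 108 96
f 108 94 109
f 108 109 96
f 109 94 110
f 109 110 96
f 110 94 95
f 110 95 96

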